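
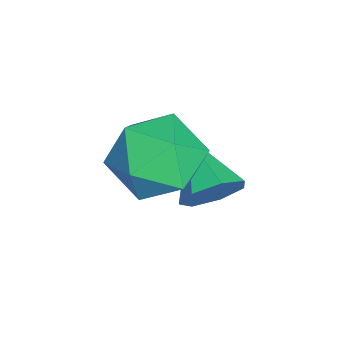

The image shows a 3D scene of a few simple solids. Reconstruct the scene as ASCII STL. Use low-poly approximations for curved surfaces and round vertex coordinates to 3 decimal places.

solid 
facet normal -0.973 0.004 0.229
outer loop
vertex 0.892 1.492 -1.7
vertex 0.98 0.564 -1.311
vertex 1.121 1.373 -0.724
endloop
endfacet
facet normal -0.705 0.665 0.246
outer loop
vertex 0.892 1.492 -1.7
vertex 1.121 1.373 -0.724
vertex 1.594 2.077 -1.272
endloop
endfacet
facet normal -0.432 0.809 -0.397
outer loop
vertex 0.892 1.492 -1.7
vertex 1.594 2.077 -1.272
vertex 1.744 1.703 -2.197
endloop
endfacet
facet normal -0.533 0.238 -0.812
outer loop
vertex 0.892 1.492 -1.7
vertex 1.744 1.703 -2.197
vertex 1.364 0.768 -2.222
endloop
endfacet
facet normal -0.868 -0.260 -0.424
outer loop
vertex 0.892 1.492 -1.7
vertex 1.364 0.768 -2.222
vertex 0.98 0.564 -1.311
endloop
endfacet
facet normal -0.171 0.674 0.719
outer loop
vertex 1.594 2.077 -1.272
vertex 1.121 1.373 -0.724
vertex 2.116 1.512 -0.618
endloop
endfacet
facet normal -0.604 -0.396 0.691
outer loop
vertex 1.121 1.373 -0.724
vertex 0.98 0.564 -1.311
vertex 1.736 0.577 -0.643
endloop
endfacet
facet normal -0.432 -0.824 -0.367
outer loop
vertex 0.98 0.564 -1.311
vertex 1.364 0.768 -2.222
vertex 1.886 0.203 -1.568
endloop
endfacet
facet normal 0.108 -0.017 -0.994
outer loop
vertex 1.364 0.768 -2.222
vertex 1.744 1.703 -2.197
vertex 2.359 0.907 -2.116
endloop
endfacet
facet normal 0.270 0.907 -0.323
outer loop
vertex 1.744 1.703 -2.197
vertex 1.594 2.077 -1.272
vertex 2.5 1.716 -1.529
endloop
endfacet
facet normal 0.533 -0.238 0.812
outer loop
vertex 2.588 0.788 -1.14
vertex 2.116 1.512 -0.618
vertex 1.736 0.577 -0.643
endloop
endfacet
facet normal 0.432 -0.809 0.397
outer loop
vertex 2.588 0.788 -1.14
vertex 1.736 0.577 -0.643
vertex 1.886 0.203 -1.568
endloop
endfacet
facet normal 0.705 -0.665 -0.246
outer loop
vertex 2.588 0.788 -1.14
vertex 1.886 0.203 -1.568
vertex 2.359 0.907 -2.116
endloop
endfacet
facet normal 0.973 -0.004 -0.229
outer loop
vertex 2.588 0.788 -1.14
vertex 2.359 0.907 -2.116
vertex 2.5 1.716 -1.529
endloop
endfacet
facet normal 0.868 0.260 0.424
outer loop
vertex 2.588 0.788 -1.14
vertex 2.5 1.716 -1.529
vertex 2.116 1.512 -0.618
endloop
endfacet
facet normal -0.108 0.017 0.994
outer loop
vertex 1.736 0.577 -0.643
vertex 2.116 1.512 -0.618
vertex 1.121 1.373 -0.724
endloop
endfacet
facet normal -0.270 -0.907 0.323
outer loop
vertex 1.886 0.203 -1.568
vertex 1.736 0.577 -0.643
vertex 0.98 0.564 -1.311
endloop
endfacet
facet normal 0.171 -0.674 -0.719
outer loop
vertex 2.359 0.907 -2.116
vertex 1.886 0.203 -1.568
vertex 1.364 0.768 -2.222
endloop
endfacet
facet normal 0.604 0.396 -0.691
outer loop
vertex 2.5 1.716 -1.529
vertex 2.359 0.907 -2.116
vertex 1.744 1.703 -2.197
endloop
endfacet
facet normal 0.432 0.824 0.367
outer loop
vertex 2.116 1.512 -0.618
vertex 2.5 1.716 -1.529
vertex 1.594 2.077 -1.272
endloop
endfacet
facet normal 0.784 0.438 -0.441
outer loop
vertex 1.523 1.757 -2.716
vertex 1.101 2.112 -3.114
vertex 1.35 2.28 -2.504
endloop
endfacet
facet normal 0.182 -0.317 0.931
outer loop
vertex 1.523 1.757 -2.716
vertex 1.35 2.28 -2.504
vertex 0.019 1.508 -2.506
endloop
endfacet
facet normal 0.783 0.438 -0.441
outer loop
vertex 1.35 2.28 -2.504
vertex 1.101 2.112 -3.114
vertex 0.989 2.676 -2.752
endloop
endfacet
facet normal -0.216 0.369 0.904
outer loop
vertex 1.35 2.28 -2.504
vertex 0.989 2.676 -2.752
vertex 0.019 1.508 -2.506
endloop
endfacet
facet normal 0.784 0.438 -0.440
outer loop
vertex 0.989 2.676 -2.752
vertex 1.101 2.112 -3.114
vertex 0.713 2.647 -3.272
endloop
endfacet
facet normal -0.691 0.643 0.331
outer loop
vertex 0.989 2.676 -2.752
vertex 0.713 2.647 -3.272
vertex 0.019 1.508 -2.506
endloop
endfacet
facet normal 0.784 0.438 -0.440
outer loop
vertex 0.713 2.647 -3.272
vertex 1.101 2.112 -3.114
vertex 0.729 2.215 -3.674
endloop
endfacet
facet normal -0.885 0.299 -0.357
outer loop
vertex 0.713 2.647 -3.272
vertex 0.729 2.215 -3.674
vertex 0.019 1.508 -2.506
endloop
endfacet
facet normal 0.784 0.438 -0.440
outer loop
vertex 0.729 2.215 -3.674
vertex 1.101 2.112 -3.114
vertex 1.025 1.705 -3.654
endloop
endfacet
facet normal -0.653 -0.404 -0.641
outer loop
vertex 0.729 2.215 -3.674
vertex 1.025 1.705 -3.654
vertex 0.019 1.508 -2.506
endloop
endfacet
facet normal 0.785 0.437 -0.440
outer loop
vertex 1.025 1.705 -3.654
vertex 1.101 2.112 -3.114
vertex 1.378 1.501 -3.227
endloop
endfacet
facet normal -0.168 -0.936 -0.308
outer loop
vertex 1.025 1.705 -3.654
vertex 1.378 1.501 -3.227
vertex 0.019 1.508 -2.506
endloop
endfacet
facet normal 0.784 0.437 -0.441
outer loop
vertex 1.378 1.501 -3.227
vertex 1.101 2.112 -3.114
vertex 1.523 1.757 -2.716
endloop
endfacet
facet normal 0.203 -0.897 0.392
outer loop
vertex 1.378 1.501 -3.227
vertex 1.523 1.757 -2.716
vertex 0.019 1.508 -2.506
endloop
endfacet

endsolid


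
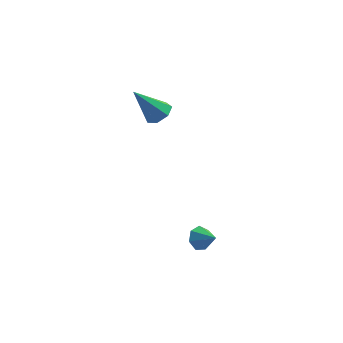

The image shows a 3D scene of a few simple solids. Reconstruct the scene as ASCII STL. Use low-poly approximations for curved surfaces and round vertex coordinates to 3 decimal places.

solid 
facet normal 0.557 0.197 -0.807
outer loop
vertex -2.122 0.631 2.717
vertex -2.725 0.51 2.271
vertex -2.494 1.16 2.589
endloop
endfacet
facet normal 0.399 0.471 0.786
outer loop
vertex -2.122 0.631 2.717
vertex -2.494 1.16 2.589
vertex -3.855 0.11 3.909
endloop
endfacet
facet normal 0.558 0.196 -0.807
outer loop
vertex -2.494 1.16 2.589
vertex -2.725 0.51 2.271
vertex -3.04 1.199 2.221
endloop
endfacet
facet normal -0.237 0.864 0.443
outer loop
vertex -2.494 1.16 2.589
vertex -3.04 1.199 2.221
vertex -3.855 0.11 3.909
endloop
endfacet
facet normal 0.557 0.196 -0.807
outer loop
vertex -3.04 1.199 2.221
vertex -2.725 0.51 2.271
vertex -3.349 0.719 1.891
endloop
endfacet
facet normal -0.828 0.560 -0.039
outer loop
vertex -3.04 1.199 2.221
vertex -3.349 0.719 1.891
vertex -3.855 0.11 3.909
endloop
endfacet
facet normal 0.557 0.196 -0.807
outer loop
vertex -3.349 0.719 1.891
vertex -2.725 0.51 2.271
vertex -3.188 0.081 1.847
endloop
endfacet
facet normal -0.930 -0.214 -0.298
outer loop
vertex -3.349 0.719 1.891
vertex -3.188 0.081 1.847
vertex -3.855 0.11 3.909
endloop
endfacet
facet normal 0.557 0.197 -0.807
outer loop
vertex -3.188 0.081 1.847
vertex -2.725 0.51 2.271
vertex -2.678 -0.234 2.122
endloop
endfacet
facet normal -0.465 -0.874 -0.138
outer loop
vertex -3.188 0.081 1.847
vertex -2.678 -0.234 2.122
vertex -3.855 0.11 3.909
endloop
endfacet
facet normal 0.556 0.197 -0.807
outer loop
vertex -2.678 -0.234 2.122
vertex -2.725 0.51 2.271
vertex -2.203 0.011 2.509
endloop
endfacet
facet normal 0.216 -0.923 0.320
outer loop
vertex -2.678 -0.234 2.122
vertex -2.203 0.011 2.509
vertex -3.855 0.11 3.909
endloop
endfacet
facet normal 0.557 0.198 -0.807
outer loop
vertex -2.203 0.011 2.509
vertex -2.725 0.51 2.271
vertex -2.122 0.631 2.717
endloop
endfacet
facet normal 0.600 -0.324 0.731
outer loop
vertex -2.203 0.011 2.509
vertex -2.122 0.631 2.717
vertex -3.855 0.11 3.909
endloop
endfacet
facet normal -0.746 0.441 -0.498
outer loop
vertex 0.362 -3.147 -3.636
vertex -0.097 -3.49 -3.252
vertex 0.188 -2.873 -3.133
endloop
endfacet
facet normal 0.890 0.453 0.061
outer loop
vertex 0.362 -3.147 -3.636
vertex 0.188 -2.873 -3.133
vertex 0.717 -3.97 -2.708
endloop
endfacet
facet normal -0.747 0.441 -0.498
outer loop
vertex 0.188 -2.873 -3.133
vertex -0.097 -3.49 -3.252
vertex -0.201 -3.064 -2.719
endloop
endfacet
facet normal 0.496 0.511 0.702
outer loop
vertex 0.188 -2.873 -3.133
vertex -0.201 -3.064 -2.719
vertex 0.717 -3.97 -2.708
endloop
endfacet
facet normal -0.746 0.441 -0.498
outer loop
vertex -0.201 -3.064 -2.719
vertex -0.097 -3.49 -3.252
vertex -0.511 -3.575 -2.707
endloop
endfacet
facet normal 0.007 0.019 1.000
outer loop
vertex -0.201 -3.064 -2.719
vertex -0.511 -3.575 -2.707
vertex 0.717 -3.97 -2.708
endloop
endfacet
facet normal -0.746 0.441 -0.498
outer loop
vertex -0.511 -3.575 -2.707
vertex -0.097 -3.49 -3.252
vertex -0.51 -4.023 -3.105
endloop
endfacet
facet normal -0.208 -0.650 0.731
outer loop
vertex -0.511 -3.575 -2.707
vertex -0.51 -4.023 -3.105
vertex 0.717 -3.97 -2.708
endloop
endfacet
facet normal -0.746 0.440 -0.500
outer loop
vertex -0.51 -4.023 -3.105
vertex -0.097 -3.49 -3.252
vertex -0.197 -4.069 -3.613
endloop
endfacet
facet normal 0.012 -0.995 0.097
outer loop
vertex -0.51 -4.023 -3.105
vertex -0.197 -4.069 -3.613
vertex 0.717 -3.97 -2.708
endloop
endfacet
facet normal -0.747 0.440 -0.499
outer loop
vertex -0.197 -4.069 -3.613
vertex -0.097 -3.49 -3.252
vertex 0.191 -3.679 -3.85
endloop
endfacet
facet normal 0.501 -0.755 -0.423
outer loop
vertex -0.197 -4.069 -3.613
vertex 0.191 -3.679 -3.85
vertex 0.717 -3.97 -2.708
endloop
endfacet
facet normal -0.746 0.441 -0.499
outer loop
vertex 0.191 -3.679 -3.85
vertex -0.097 -3.49 -3.252
vertex 0.362 -3.147 -3.636
endloop
endfacet
facet normal 0.892 -0.110 -0.439
outer loop
vertex 0.191 -3.679 -3.85
vertex 0.362 -3.147 -3.636
vertex 0.717 -3.97 -2.708
endloop
endfacet

endsolid


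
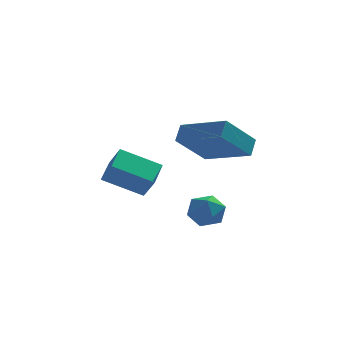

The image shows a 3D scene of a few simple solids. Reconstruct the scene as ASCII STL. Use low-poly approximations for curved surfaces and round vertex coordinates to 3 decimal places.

solid 
facet normal -0.578 -0.488 0.654
outer loop
vertex 1.444 -2.618 2.337
vertex -0.147 -1.492 1.77
vertex 1.258 -3.171 1.76
endloop
endfacet
facet normal 0.784 -0.555 0.279
outer loop
vertex 2.327 -2.268 0.55
vertex 1.444 -2.618 2.337
vertex 1.258 -3.171 1.76
endloop
endfacet
facet normal -0.578 -0.488 0.654
outer loop
vertex 1.258 -3.171 1.76
vertex -0.147 -1.492 1.77
vertex -0.333 -2.045 1.193
endloop
endfacet
facet normal -0.226 -0.674 -0.703
outer loop
vertex -0.333 -2.045 1.193
vertex 2.327 -2.268 0.55
vertex 1.258 -3.171 1.76
endloop
endfacet
facet normal 0.226 0.674 0.703
outer loop
vertex 1.444 -2.618 2.337
vertex 0.922 -0.589 0.56
vertex -0.147 -1.492 1.77
endloop
endfacet
facet normal 0.784 -0.555 0.279
outer loop
vertex 2.513 -1.715 1.127
vertex 1.444 -2.618 2.337
vertex 2.327 -2.268 0.55
endloop
endfacet
facet normal 0.226 0.674 0.703
outer loop
vertex 2.513 -1.715 1.127
vertex 0.922 -0.589 0.56
vertex 1.444 -2.618 2.337
endloop
endfacet
facet normal -0.784 0.555 -0.279
outer loop
vertex -0.147 -1.492 1.77
vertex 0.922 -0.589 0.56
vertex -0.333 -2.045 1.193
endloop
endfacet
facet normal -0.226 -0.674 -0.703
outer loop
vertex 0.736 -1.142 -0.017
vertex 2.327 -2.268 0.55
vertex -0.333 -2.045 1.193
endloop
endfacet
facet normal -0.784 0.555 -0.279
outer loop
vertex -0.333 -2.045 1.193
vertex 0.922 -0.589 0.56
vertex 0.736 -1.142 -0.017
endloop
endfacet
facet normal 0.578 0.488 -0.654
outer loop
vertex 0.736 -1.142 -0.017
vertex 2.513 -1.715 1.127
vertex 2.327 -2.268 0.55
endloop
endfacet
facet normal 0.578 0.488 -0.654
outer loop
vertex 0.922 -0.589 0.56
vertex 2.513 -1.715 1.127
vertex 0.736 -1.142 -0.017
endloop
endfacet
facet normal -0.394 0.450 -0.801
outer loop
vertex -2.84 2.638 -1.514
vertex -1.237 2.589 -2.331
vertex -3.125 1.513 -2.006
endloop
endfacet
facet normal -0.891 0.027 0.454
outer loop
vertex -2.703 1.031 -1.149
vertex -2.84 2.638 -1.514
vertex -3.125 1.513 -2.006
endloop
endfacet
facet normal -0.394 0.450 -0.801
outer loop
vertex -3.125 1.513 -2.006
vertex -1.237 2.589 -2.331
vertex -1.522 1.464 -2.823
endloop
endfacet
facet normal -0.226 -0.892 -0.390
outer loop
vertex -1.522 1.464 -2.823
vertex -2.703 1.031 -1.149
vertex -3.125 1.513 -2.006
endloop
endfacet
facet normal 0.226 0.892 0.390
outer loop
vertex -2.84 2.638 -1.514
vertex -0.815 2.107 -1.474
vertex -1.237 2.589 -2.331
endloop
endfacet
facet normal -0.891 0.027 0.454
outer loop
vertex -2.418 2.156 -0.657
vertex -2.84 2.638 -1.514
vertex -2.703 1.031 -1.149
endloop
endfacet
facet normal 0.226 0.892 0.390
outer loop
vertex -2.418 2.156 -0.657
vertex -0.815 2.107 -1.474
vertex -2.84 2.638 -1.514
endloop
endfacet
facet normal 0.891 -0.027 -0.454
outer loop
vertex -1.237 2.589 -2.331
vertex -0.815 2.107 -1.474
vertex -1.522 1.464 -2.823
endloop
endfacet
facet normal -0.226 -0.892 -0.390
outer loop
vertex -1.1 0.982 -1.966
vertex -2.703 1.031 -1.149
vertex -1.522 1.464 -2.823
endloop
endfacet
facet normal 0.891 -0.027 -0.454
outer loop
vertex -1.522 1.464 -2.823
vertex -0.815 2.107 -1.474
vertex -1.1 0.982 -1.966
endloop
endfacet
facet normal 0.394 -0.450 0.801
outer loop
vertex -1.1 0.982 -1.966
vertex -2.418 2.156 -0.657
vertex -2.703 1.031 -1.149
endloop
endfacet
facet normal 0.394 -0.450 0.801
outer loop
vertex -0.815 2.107 -1.474
vertex -2.418 2.156 -0.657
vertex -1.1 0.982 -1.966
endloop
endfacet
facet normal -0.792 0.592 0.150
outer loop
vertex 0.593 0.879 -3.06
vertex 0.101 0.299 -3.367
vertex 0.264 0.314 -2.564
endloop
endfacet
facet normal -0.283 0.720 0.633
outer loop
vertex 0.593 0.879 -3.06
vertex 0.264 0.314 -2.564
vertex 1.048 0.538 -2.469
endloop
endfacet
facet normal 0.312 0.907 0.283
outer loop
vertex 0.593 0.879 -3.06
vertex 1.048 0.538 -2.469
vertex 1.368 0.66 -3.214
endloop
endfacet
facet normal 0.170 0.893 -0.416
outer loop
vertex 0.593 0.879 -3.06
vertex 1.368 0.66 -3.214
vertex 0.783 0.513 -3.769
endloop
endfacet
facet normal -0.513 0.699 -0.498
outer loop
vertex 0.593 0.879 -3.06
vertex 0.783 0.513 -3.769
vertex 0.101 0.299 -3.367
endloop
endfacet
facet normal -0.151 0.112 0.982
outer loop
vertex 1.048 0.538 -2.469
vertex 0.264 0.314 -2.564
vertex 0.837 -0.253 -2.411
endloop
endfacet
facet normal -0.975 -0.096 0.200
outer loop
vertex 0.264 0.314 -2.564
vertex 0.101 0.299 -3.367
vertex 0.252 -0.4 -2.966
endloop
endfacet
facet normal -0.524 0.078 -0.848
outer loop
vertex 0.101 0.299 -3.367
vertex 0.783 0.513 -3.769
vertex 0.572 -0.278 -3.711
endloop
endfacet
facet normal 0.579 0.393 -0.714
outer loop
vertex 0.783 0.513 -3.769
vertex 1.368 0.66 -3.214
vertex 1.356 -0.054 -3.616
endloop
endfacet
facet normal 0.810 0.413 0.416
outer loop
vertex 1.368 0.66 -3.214
vertex 1.048 0.538 -2.469
vertex 1.519 -0.039 -2.813
endloop
endfacet
facet normal -0.170 -0.893 0.416
outer loop
vertex 1.027 -0.619 -3.12
vertex 0.837 -0.253 -2.411
vertex 0.252 -0.4 -2.966
endloop
endfacet
facet normal -0.312 -0.907 -0.283
outer loop
vertex 1.027 -0.619 -3.12
vertex 0.252 -0.4 -2.966
vertex 0.572 -0.278 -3.711
endloop
endfacet
facet normal 0.283 -0.720 -0.633
outer loop
vertex 1.027 -0.619 -3.12
vertex 0.572 -0.278 -3.711
vertex 1.356 -0.054 -3.616
endloop
endfacet
facet normal 0.792 -0.592 -0.150
outer loop
vertex 1.027 -0.619 -3.12
vertex 1.356 -0.054 -3.616
vertex 1.519 -0.039 -2.813
endloop
endfacet
facet normal 0.513 -0.699 0.498
outer loop
vertex 1.027 -0.619 -3.12
vertex 1.519 -0.039 -2.813
vertex 0.837 -0.253 -2.411
endloop
endfacet
facet normal -0.579 -0.393 0.714
outer loop
vertex 0.252 -0.4 -2.966
vertex 0.837 -0.253 -2.411
vertex 0.264 0.314 -2.564
endloop
endfacet
facet normal -0.810 -0.413 -0.416
outer loop
vertex 0.572 -0.278 -3.711
vertex 0.252 -0.4 -2.966
vertex 0.101 0.299 -3.367
endloop
endfacet
facet normal 0.151 -0.112 -0.982
outer loop
vertex 1.356 -0.054 -3.616
vertex 0.572 -0.278 -3.711
vertex 0.783 0.513 -3.769
endloop
endfacet
facet normal 0.975 0.096 -0.200
outer loop
vertex 1.519 -0.039 -2.813
vertex 1.356 -0.054 -3.616
vertex 1.368 0.66 -3.214
endloop
endfacet
facet normal 0.524 -0.078 0.848
outer loop
vertex 0.837 -0.253 -2.411
vertex 1.519 -0.039 -2.813
vertex 1.048 0.538 -2.469
endloop
endfacet

endsolid


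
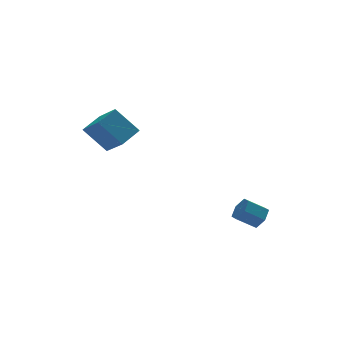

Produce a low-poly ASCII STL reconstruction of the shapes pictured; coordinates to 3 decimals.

solid 
facet normal 0.798 -0.225 -0.559
outer loop
vertex 4.274 -0.907 -3.287
vertex 3.907 -0.652 -3.914
vertex 4.336 -0.169 -3.495
endloop
endfacet
facet normal 0.596 0.171 0.785
outer loop
vertex 4.274 -0.907 -3.287
vertex 4.336 -0.169 -3.495
vertex 3.259 -0.623 -2.578
endloop
endfacet
facet normal 0.596 0.172 0.785
outer loop
vertex 3.259 -0.623 -2.578
vertex 4.336 -0.169 -3.495
vertex 3.321 0.116 -2.787
endloop
endfacet
facet normal -0.799 0.225 0.557
outer loop
vertex 3.259 -0.623 -2.578
vertex 3.321 0.116 -2.787
vertex 2.893 -0.368 -3.206
endloop
endfacet
facet normal 0.799 -0.225 -0.558
outer loop
vertex 4.336 -0.169 -3.495
vertex 3.907 -0.652 -3.914
vertex 3.969 0.086 -4.123
endloop
endfacet
facet normal 0.367 0.917 0.158
outer loop
vertex 4.336 -0.169 -3.495
vertex 3.969 0.086 -4.123
vertex 3.321 0.116 -2.787
endloop
endfacet
facet normal 0.367 0.917 0.158
outer loop
vertex 3.321 0.116 -2.787
vertex 3.969 0.086 -4.123
vertex 2.954 0.371 -3.414
endloop
endfacet
facet normal -0.799 0.223 0.558
outer loop
vertex 3.321 0.116 -2.787
vertex 2.954 0.371 -3.414
vertex 2.893 -0.368 -3.206
endloop
endfacet
facet normal 0.799 -0.225 -0.557
outer loop
vertex 3.969 0.086 -4.123
vertex 3.907 -0.652 -3.914
vertex 3.541 -0.397 -4.542
endloop
endfacet
facet normal -0.228 0.745 -0.626
outer loop
vertex 3.969 0.086 -4.123
vertex 3.541 -0.397 -4.542
vertex 2.954 0.371 -3.414
endloop
endfacet
facet normal -0.229 0.745 -0.626
outer loop
vertex 2.954 0.371 -3.414
vertex 3.541 -0.397 -4.542
vertex 2.526 -0.113 -3.833
endloop
endfacet
facet normal -0.799 0.223 0.558
outer loop
vertex 2.954 0.371 -3.414
vertex 2.526 -0.113 -3.833
vertex 2.893 -0.368 -3.206
endloop
endfacet
facet normal 0.799 -0.225 -0.557
outer loop
vertex 3.541 -0.397 -4.542
vertex 3.907 -0.652 -3.914
vertex 3.479 -1.136 -4.333
endloop
endfacet
facet normal -0.596 -0.172 -0.784
outer loop
vertex 3.541 -0.397 -4.542
vertex 3.479 -1.136 -4.333
vertex 2.526 -0.113 -3.833
endloop
endfacet
facet normal -0.596 -0.171 -0.785
outer loop
vertex 2.526 -0.113 -3.833
vertex 3.479 -1.136 -4.333
vertex 2.464 -0.851 -3.625
endloop
endfacet
facet normal -0.798 0.225 0.559
outer loop
vertex 2.526 -0.113 -3.833
vertex 2.464 -0.851 -3.625
vertex 2.893 -0.368 -3.206
endloop
endfacet
facet normal 0.799 -0.223 -0.558
outer loop
vertex 3.479 -1.136 -4.333
vertex 3.907 -0.652 -3.914
vertex 3.846 -1.391 -3.706
endloop
endfacet
facet normal -0.367 -0.917 -0.158
outer loop
vertex 3.479 -1.136 -4.333
vertex 3.846 -1.391 -3.706
vertex 2.464 -0.851 -3.625
endloop
endfacet
facet normal -0.367 -0.917 -0.157
outer loop
vertex 2.464 -0.851 -3.625
vertex 3.846 -1.391 -3.706
vertex 2.831 -1.106 -2.997
endloop
endfacet
facet normal -0.799 0.225 0.558
outer loop
vertex 2.464 -0.851 -3.625
vertex 2.831 -1.106 -2.997
vertex 2.893 -0.368 -3.206
endloop
endfacet
facet normal 0.799 -0.223 -0.558
outer loop
vertex 3.846 -1.391 -3.706
vertex 3.907 -0.652 -3.914
vertex 4.274 -0.907 -3.287
endloop
endfacet
facet normal 0.229 -0.745 0.627
outer loop
vertex 3.846 -1.391 -3.706
vertex 4.274 -0.907 -3.287
vertex 2.831 -1.106 -2.997
endloop
endfacet
facet normal 0.229 -0.746 0.626
outer loop
vertex 2.831 -1.106 -2.997
vertex 4.274 -0.907 -3.287
vertex 3.259 -0.623 -2.578
endloop
endfacet
facet normal -0.799 0.225 0.557
outer loop
vertex 2.831 -1.106 -2.997
vertex 3.259 -0.623 -2.578
vertex 2.893 -0.368 -3.206
endloop
endfacet
facet normal -0.819 -0.448 -0.359
outer loop
vertex -3.97 1.995 3.202
vertex -4.304 3.504 2.079
vertex -2.942 1.209 1.838
endloop
endfacet
facet normal 0.175 -0.790 0.587
outer loop
vertex -1.796 1.836 2.341
vertex -3.97 1.995 3.202
vertex -2.942 1.209 1.838
endloop
endfacet
facet normal -0.819 -0.448 -0.359
outer loop
vertex -2.942 1.209 1.838
vertex -4.304 3.504 2.079
vertex -3.276 2.717 0.716
endloop
endfacet
facet normal 0.547 -0.418 -0.725
outer loop
vertex -3.276 2.717 0.716
vertex -1.796 1.836 2.341
vertex -2.942 1.209 1.838
endloop
endfacet
facet normal -0.547 0.418 0.725
outer loop
vertex -3.97 1.995 3.202
vertex -3.158 4.131 2.582
vertex -4.304 3.504 2.079
endloop
endfacet
facet normal 0.175 -0.790 0.588
outer loop
vertex -2.824 2.623 3.704
vertex -3.97 1.995 3.202
vertex -1.796 1.836 2.341
endloop
endfacet
facet normal -0.547 0.418 0.725
outer loop
vertex -2.824 2.623 3.704
vertex -3.158 4.131 2.582
vertex -3.97 1.995 3.202
endloop
endfacet
facet normal -0.174 0.790 -0.588
outer loop
vertex -4.304 3.504 2.079
vertex -3.158 4.131 2.582
vertex -3.276 2.717 0.716
endloop
endfacet
facet normal 0.547 -0.419 -0.725
outer loop
vertex -2.13 3.345 1.218
vertex -1.796 1.836 2.341
vertex -3.276 2.717 0.716
endloop
endfacet
facet normal -0.176 0.790 -0.588
outer loop
vertex -3.276 2.717 0.716
vertex -3.158 4.131 2.582
vertex -2.13 3.345 1.218
endloop
endfacet
facet normal 0.819 0.448 0.359
outer loop
vertex -2.13 3.345 1.218
vertex -2.824 2.623 3.704
vertex -1.796 1.836 2.341
endloop
endfacet
facet normal 0.819 0.448 0.359
outer loop
vertex -3.158 4.131 2.582
vertex -2.824 2.623 3.704
vertex -2.13 3.345 1.218
endloop
endfacet

endsolid


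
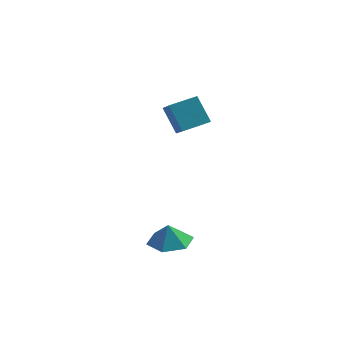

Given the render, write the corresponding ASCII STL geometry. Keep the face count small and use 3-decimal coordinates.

solid 
facet normal -0.487 0.346 0.802
outer loop
vertex -0.406 0.677 3.578
vertex 0.738 1.522 3.909
vertex -0.992 1.8 2.738
endloop
endfacet
facet normal -0.783 -0.579 -0.227
outer loop
vertex -0.198 1.238 1.431
vertex -0.406 0.677 3.578
vertex -0.992 1.8 2.738
endloop
endfacet
facet normal -0.488 0.344 0.802
outer loop
vertex -0.992 1.8 2.738
vertex 0.738 1.522 3.909
vertex 0.151 2.645 3.07
endloop
endfacet
facet normal -0.386 0.739 -0.552
outer loop
vertex 0.151 2.645 3.07
vertex -0.198 1.238 1.431
vertex -0.992 1.8 2.738
endloop
endfacet
facet normal 0.386 -0.739 0.552
outer loop
vertex -0.406 0.677 3.578
vertex 1.532 0.96 2.602
vertex 0.738 1.522 3.909
endloop
endfacet
facet normal -0.783 -0.579 -0.227
outer loop
vertex 0.389 0.115 2.27
vertex -0.406 0.677 3.578
vertex -0.198 1.238 1.431
endloop
endfacet
facet normal 0.386 -0.739 0.552
outer loop
vertex 0.389 0.115 2.27
vertex 1.532 0.96 2.602
vertex -0.406 0.677 3.578
endloop
endfacet
facet normal 0.783 0.579 0.227
outer loop
vertex 0.738 1.522 3.909
vertex 1.532 0.96 2.602
vertex 0.151 2.645 3.07
endloop
endfacet
facet normal -0.386 0.739 -0.552
outer loop
vertex 0.946 2.083 1.762
vertex -0.198 1.238 1.431
vertex 0.151 2.645 3.07
endloop
endfacet
facet normal 0.783 0.579 0.227
outer loop
vertex 0.151 2.645 3.07
vertex 1.532 0.96 2.602
vertex 0.946 2.083 1.762
endloop
endfacet
facet normal 0.487 -0.345 -0.802
outer loop
vertex 0.946 2.083 1.762
vertex 0.389 0.115 2.27
vertex -0.198 1.238 1.431
endloop
endfacet
facet normal 0.488 -0.345 -0.802
outer loop
vertex 1.532 0.96 2.602
vertex 0.389 0.115 2.27
vertex 0.946 2.083 1.762
endloop
endfacet
facet normal 0.069 0.057 -0.996
outer loop
vertex 1.708 -4.597 -2.557
vertex 0.817 -3.97 -2.583
vertex 1.802 -3.513 -2.489
endloop
endfacet
facet normal 0.700 -0.105 0.707
outer loop
vertex 1.708 -4.597 -2.557
vertex 1.802 -3.513 -2.489
vertex 0.743 -4.03 -1.517
endloop
endfacet
facet normal 0.069 0.057 -0.996
outer loop
vertex 1.802 -3.513 -2.489
vertex 0.817 -3.97 -2.583
vertex 0.911 -2.886 -2.515
endloop
endfacet
facet normal 0.383 0.575 0.723
outer loop
vertex 1.802 -3.513 -2.489
vertex 0.911 -2.886 -2.515
vertex 0.743 -4.03 -1.517
endloop
endfacet
facet normal 0.069 0.057 -0.996
outer loop
vertex 0.911 -2.886 -2.515
vertex 0.817 -3.97 -2.583
vertex -0.074 -3.343 -2.609
endloop
endfacet
facet normal -0.362 0.642 0.675
outer loop
vertex 0.911 -2.886 -2.515
vertex -0.074 -3.343 -2.609
vertex 0.743 -4.03 -1.517
endloop
endfacet
facet normal 0.069 0.057 -0.996
outer loop
vertex -0.074 -3.343 -2.609
vertex 0.817 -3.97 -2.583
vertex -0.168 -4.427 -2.677
endloop
endfacet
facet normal -0.791 0.030 0.611
outer loop
vertex -0.074 -3.343 -2.609
vertex -0.168 -4.427 -2.677
vertex 0.743 -4.03 -1.517
endloop
endfacet
facet normal 0.069 0.057 -0.996
outer loop
vertex -0.168 -4.427 -2.677
vertex 0.817 -3.97 -2.583
vertex 0.723 -5.054 -2.651
endloop
endfacet
facet normal -0.474 -0.649 0.595
outer loop
vertex -0.168 -4.427 -2.677
vertex 0.723 -5.054 -2.651
vertex 0.743 -4.03 -1.517
endloop
endfacet
facet normal 0.069 0.057 -0.996
outer loop
vertex 0.723 -5.054 -2.651
vertex 0.817 -3.97 -2.583
vertex 1.708 -4.597 -2.557
endloop
endfacet
facet normal 0.271 -0.717 0.642
outer loop
vertex 0.723 -5.054 -2.651
vertex 1.708 -4.597 -2.557
vertex 0.743 -4.03 -1.517
endloop
endfacet

endsolid


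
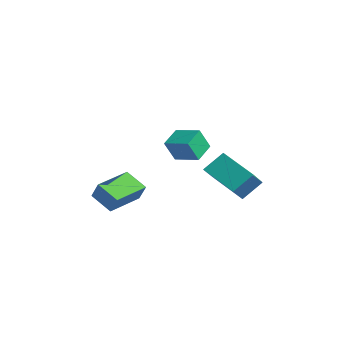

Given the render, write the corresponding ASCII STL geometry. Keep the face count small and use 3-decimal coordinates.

solid 
facet normal -0.829 -0.295 0.476
outer loop
vertex -3.407 -3.832 -1.72
vertex -4.02 -1.861 -1.567
vertex -3.953 -3.924 -2.728
endloop
endfacet
facet normal 0.297 -0.952 -0.074
outer loop
vertex -2.76 -3.499 -3.413
vertex -3.407 -3.832 -1.72
vertex -3.953 -3.924 -2.728
endloop
endfacet
facet normal -0.828 -0.295 0.476
outer loop
vertex -3.953 -3.924 -2.728
vertex -4.02 -1.861 -1.567
vertex -4.567 -1.953 -2.575
endloop
endfacet
facet normal -0.475 -0.080 -0.876
outer loop
vertex -4.567 -1.953 -2.575
vertex -2.76 -3.499 -3.413
vertex -3.953 -3.924 -2.728
endloop
endfacet
facet normal 0.475 0.080 0.876
outer loop
vertex -3.407 -3.832 -1.72
vertex -2.827 -1.436 -2.252
vertex -4.02 -1.861 -1.567
endloop
endfacet
facet normal 0.296 -0.952 -0.074
outer loop
vertex -2.213 -3.407 -2.405
vertex -3.407 -3.832 -1.72
vertex -2.76 -3.499 -3.413
endloop
endfacet
facet normal 0.475 0.080 0.877
outer loop
vertex -2.213 -3.407 -2.405
vertex -2.827 -1.436 -2.252
vertex -3.407 -3.832 -1.72
endloop
endfacet
facet normal -0.297 0.952 0.074
outer loop
vertex -4.02 -1.861 -1.567
vertex -2.827 -1.436 -2.252
vertex -4.567 -1.953 -2.575
endloop
endfacet
facet normal -0.475 -0.080 -0.877
outer loop
vertex -3.373 -1.528 -3.26
vertex -2.76 -3.499 -3.413
vertex -4.567 -1.953 -2.575
endloop
endfacet
facet normal -0.297 0.952 0.074
outer loop
vertex -4.567 -1.953 -2.575
vertex -2.827 -1.436 -2.252
vertex -3.373 -1.528 -3.26
endloop
endfacet
facet normal 0.828 0.295 -0.476
outer loop
vertex -3.373 -1.528 -3.26
vertex -2.213 -3.407 -2.405
vertex -2.76 -3.499 -3.413
endloop
endfacet
facet normal 0.829 0.295 -0.476
outer loop
vertex -2.827 -1.436 -2.252
vertex -2.213 -3.407 -2.405
vertex -3.373 -1.528 -3.26
endloop
endfacet
facet normal -0.880 -0.409 -0.240
outer loop
vertex 1.31 -2.731 2.804
vertex 0.739 -1.758 3.241
vertex 1.369 -2.175 1.642
endloop
endfacet
facet normal 0.473 -0.804 -0.361
outer loop
vertex 2.601 -1.602 1.979
vertex 1.31 -2.731 2.804
vertex 1.369 -2.175 1.642
endloop
endfacet
facet normal -0.880 -0.409 -0.240
outer loop
vertex 1.369 -2.175 1.642
vertex 0.739 -1.758 3.241
vertex 0.798 -1.202 2.079
endloop
endfacet
facet normal 0.046 0.431 -0.901
outer loop
vertex 0.798 -1.202 2.079
vertex 2.601 -1.602 1.979
vertex 1.369 -2.175 1.642
endloop
endfacet
facet normal -0.046 -0.431 0.901
outer loop
vertex 1.31 -2.731 2.804
vertex 1.971 -1.185 3.578
vertex 0.739 -1.758 3.241
endloop
endfacet
facet normal 0.473 -0.804 -0.361
outer loop
vertex 2.542 -2.158 3.141
vertex 1.31 -2.731 2.804
vertex 2.601 -1.602 1.979
endloop
endfacet
facet normal -0.046 -0.431 0.901
outer loop
vertex 2.542 -2.158 3.141
vertex 1.971 -1.185 3.578
vertex 1.31 -2.731 2.804
endloop
endfacet
facet normal -0.473 0.804 0.361
outer loop
vertex 0.739 -1.758 3.241
vertex 1.971 -1.185 3.578
vertex 0.798 -1.202 2.079
endloop
endfacet
facet normal 0.046 0.431 -0.901
outer loop
vertex 2.03 -0.629 2.416
vertex 2.601 -1.602 1.979
vertex 0.798 -1.202 2.079
endloop
endfacet
facet normal -0.473 0.804 0.361
outer loop
vertex 0.798 -1.202 2.079
vertex 1.971 -1.185 3.578
vertex 2.03 -0.629 2.416
endloop
endfacet
facet normal 0.880 0.409 0.240
outer loop
vertex 2.03 -0.629 2.416
vertex 2.542 -2.158 3.141
vertex 2.601 -1.602 1.979
endloop
endfacet
facet normal 0.880 0.409 0.240
outer loop
vertex 1.971 -1.185 3.578
vertex 2.542 -2.158 3.141
vertex 2.03 -0.629 2.416
endloop
endfacet
facet normal -0.887 -0.251 0.387
outer loop
vertex 1.745 0.278 1.642
vertex 0.979 1.291 0.543
vertex 1.649 -0.782 0.733
endloop
endfacet
facet normal 0.456 -0.603 0.655
outer loop
vertex 3.521 -0.251 -0.083
vertex 1.745 0.278 1.642
vertex 1.649 -0.782 0.733
endloop
endfacet
facet normal -0.887 -0.251 0.386
outer loop
vertex 1.649 -0.782 0.733
vertex 0.979 1.291 0.543
vertex 0.883 0.232 -0.367
endloop
endfacet
facet normal -0.069 -0.757 -0.650
outer loop
vertex 0.883 0.232 -0.367
vertex 3.521 -0.251 -0.083
vertex 1.649 -0.782 0.733
endloop
endfacet
facet normal 0.069 0.757 0.650
outer loop
vertex 1.745 0.278 1.642
vertex 2.851 1.822 -0.273
vertex 0.979 1.291 0.543
endloop
endfacet
facet normal 0.456 -0.604 0.654
outer loop
vertex 3.617 0.808 0.827
vertex 1.745 0.278 1.642
vertex 3.521 -0.251 -0.083
endloop
endfacet
facet normal 0.069 0.757 0.650
outer loop
vertex 3.617 0.808 0.827
vertex 2.851 1.822 -0.273
vertex 1.745 0.278 1.642
endloop
endfacet
facet normal -0.456 0.603 -0.654
outer loop
vertex 0.979 1.291 0.543
vertex 2.851 1.822 -0.273
vertex 0.883 0.232 -0.367
endloop
endfacet
facet normal -0.069 -0.757 -0.650
outer loop
vertex 2.755 0.762 -1.182
vertex 3.521 -0.251 -0.083
vertex 0.883 0.232 -0.367
endloop
endfacet
facet normal -0.456 0.603 -0.655
outer loop
vertex 0.883 0.232 -0.367
vertex 2.851 1.822 -0.273
vertex 2.755 0.762 -1.182
endloop
endfacet
facet normal 0.887 0.252 -0.386
outer loop
vertex 2.755 0.762 -1.182
vertex 3.617 0.808 0.827
vertex 3.521 -0.251 -0.083
endloop
endfacet
facet normal 0.887 0.251 -0.387
outer loop
vertex 2.851 1.822 -0.273
vertex 3.617 0.808 0.827
vertex 2.755 0.762 -1.182
endloop
endfacet

endsolid


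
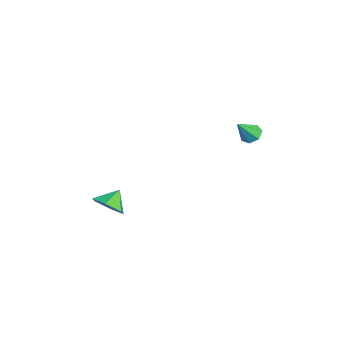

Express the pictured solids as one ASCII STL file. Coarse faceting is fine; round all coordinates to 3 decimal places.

solid 
facet normal 0.467 -0.608 -0.641
outer loop
vertex -0.978 -3.756 -2.598
vertex -1.537 -3.536 -3.214
vertex -0.811 -3.087 -3.111
endloop
endfacet
facet normal 0.429 0.480 0.765
outer loop
vertex -0.978 -3.756 -2.598
vertex -0.811 -3.087 -3.111
vertex -2.023 -2.904 -2.546
endloop
endfacet
facet normal 0.467 -0.608 -0.641
outer loop
vertex -0.811 -3.087 -3.111
vertex -1.537 -3.536 -3.214
vertex -1.37 -2.867 -3.727
endloop
endfacet
facet normal 0.215 0.965 0.149
outer loop
vertex -0.811 -3.087 -3.111
vertex -1.37 -2.867 -3.727
vertex -2.023 -2.904 -2.546
endloop
endfacet
facet normal 0.467 -0.609 -0.642
outer loop
vertex -1.37 -2.867 -3.727
vertex -1.537 -3.536 -3.214
vertex -2.096 -3.316 -3.829
endloop
endfacet
facet normal -0.486 0.840 -0.242
outer loop
vertex -1.37 -2.867 -3.727
vertex -2.096 -3.316 -3.829
vertex -2.023 -2.904 -2.546
endloop
endfacet
facet normal 0.467 -0.608 -0.642
outer loop
vertex -2.096 -3.316 -3.829
vertex -1.537 -3.536 -3.214
vertex -2.263 -3.986 -3.316
endloop
endfacet
facet normal -0.973 0.229 -0.018
outer loop
vertex -2.096 -3.316 -3.829
vertex -2.263 -3.986 -3.316
vertex -2.023 -2.904 -2.546
endloop
endfacet
facet normal 0.467 -0.609 -0.641
outer loop
vertex -2.263 -3.986 -3.316
vertex -1.537 -3.536 -3.214
vertex -1.704 -4.206 -2.7
endloop
endfacet
facet normal -0.760 -0.257 0.598
outer loop
vertex -2.263 -3.986 -3.316
vertex -1.704 -4.206 -2.7
vertex -2.023 -2.904 -2.546
endloop
endfacet
facet normal 0.467 -0.609 -0.641
outer loop
vertex -1.704 -4.206 -2.7
vertex -1.537 -3.536 -3.214
vertex -0.978 -3.756 -2.598
endloop
endfacet
facet normal -0.058 -0.131 0.990
outer loop
vertex -1.704 -4.206 -2.7
vertex -0.978 -3.756 -2.598
vertex -2.023 -2.904 -2.546
endloop
endfacet
facet normal -0.258 0.585 -0.769
outer loop
vertex -0.261 2.585 0.902
vertex -0.703 2.77 1.191
vertex -0.184 2.979 1.176
endloop
endfacet
facet normal 0.981 -0.195 0.004
outer loop
vertex -0.261 2.585 0.902
vertex -0.184 2.979 1.176
vertex -0.377 2.03 2.169
endloop
endfacet
facet normal -0.257 0.582 -0.772
outer loop
vertex -0.184 2.979 1.176
vertex -0.703 2.77 1.191
vertex -0.498 3.217 1.46
endloop
endfacet
facet normal 0.762 0.387 0.518
outer loop
vertex -0.184 2.979 1.176
vertex -0.498 3.217 1.46
vertex -0.377 2.03 2.169
endloop
endfacet
facet normal -0.258 0.582 -0.771
outer loop
vertex -0.498 3.217 1.46
vertex -0.703 2.77 1.191
vertex -0.967 3.118 1.542
endloop
endfacet
facet normal 0.041 0.515 0.856
outer loop
vertex -0.498 3.217 1.46
vertex -0.967 3.118 1.542
vertex -0.377 2.03 2.169
endloop
endfacet
facet normal -0.256 0.584 -0.771
outer loop
vertex -0.967 3.118 1.542
vertex -0.703 2.77 1.191
vertex -1.237 2.758 1.359
endloop
endfacet
facet normal -0.640 0.092 0.763
outer loop
vertex -0.967 3.118 1.542
vertex -1.237 2.758 1.359
vertex -0.377 2.03 2.169
endloop
endfacet
facet normal -0.256 0.583 -0.771
outer loop
vertex -1.237 2.758 1.359
vertex -0.703 2.77 1.191
vertex -1.105 2.407 1.05
endloop
endfacet
facet normal -0.767 -0.561 0.310
outer loop
vertex -1.237 2.758 1.359
vertex -1.105 2.407 1.05
vertex -0.377 2.03 2.169
endloop
endfacet
facet normal -0.258 0.584 -0.769
outer loop
vertex -1.105 2.407 1.05
vertex -0.703 2.77 1.191
vertex -0.671 2.33 0.846
endloop
endfacet
facet normal -0.246 -0.956 -0.162
outer loop
vertex -1.105 2.407 1.05
vertex -0.671 2.33 0.846
vertex -0.377 2.03 2.169
endloop
endfacet
facet normal -0.258 0.584 -0.769
outer loop
vertex -0.671 2.33 0.846
vertex -0.703 2.77 1.191
vertex -0.261 2.585 0.902
endloop
endfacet
facet normal 0.533 -0.792 -0.298
outer loop
vertex -0.671 2.33 0.846
vertex -0.261 2.585 0.902
vertex -0.377 2.03 2.169
endloop
endfacet

endsolid


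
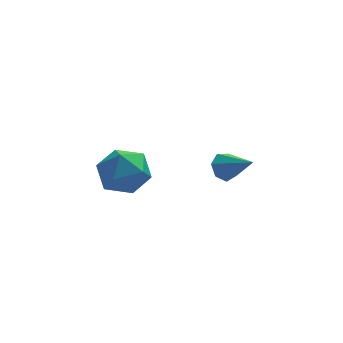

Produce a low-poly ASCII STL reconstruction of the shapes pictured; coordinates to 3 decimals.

solid 
facet normal -0.565 0.610 -0.556
outer loop
vertex 2.427 3.221 -4.105
vertex 1.801 2.781 -3.952
vertex 2.073 3.395 -3.555
endloop
endfacet
facet normal 0.798 0.483 0.361
outer loop
vertex 2.427 3.221 -4.105
vertex 2.073 3.395 -3.555
vertex 2.839 1.659 -2.928
endloop
endfacet
facet normal -0.564 0.610 -0.557
outer loop
vertex 2.073 3.395 -3.555
vertex 1.801 2.781 -3.952
vertex 1.514 3.107 -3.304
endloop
endfacet
facet normal 0.191 0.407 0.893
outer loop
vertex 2.073 3.395 -3.555
vertex 1.514 3.107 -3.304
vertex 2.839 1.659 -2.928
endloop
endfacet
facet normal -0.564 0.610 -0.557
outer loop
vertex 1.514 3.107 -3.304
vertex 1.801 2.781 -3.952
vertex 1.171 2.574 -3.541
endloop
endfacet
facet normal -0.408 -0.139 0.902
outer loop
vertex 1.514 3.107 -3.304
vertex 1.171 2.574 -3.541
vertex 2.839 1.659 -2.928
endloop
endfacet
facet normal -0.564 0.610 -0.557
outer loop
vertex 1.171 2.574 -3.541
vertex 1.801 2.781 -3.952
vertex 1.303 2.197 -4.088
endloop
endfacet
facet normal -0.548 -0.745 0.381
outer loop
vertex 1.171 2.574 -3.541
vertex 1.303 2.197 -4.088
vertex 2.839 1.659 -2.928
endloop
endfacet
facet normal -0.564 0.610 -0.557
outer loop
vertex 1.303 2.197 -4.088
vertex 1.801 2.781 -3.952
vertex 1.81 2.26 -4.532
endloop
endfacet
facet normal -0.124 -0.953 -0.277
outer loop
vertex 1.303 2.197 -4.088
vertex 1.81 2.26 -4.532
vertex 2.839 1.659 -2.928
endloop
endfacet
facet normal -0.564 0.610 -0.557
outer loop
vertex 1.81 2.26 -4.532
vertex 1.801 2.781 -3.952
vertex 2.31 2.715 -4.54
endloop
endfacet
facet normal 0.544 -0.608 -0.577
outer loop
vertex 1.81 2.26 -4.532
vertex 2.31 2.715 -4.54
vertex 2.839 1.659 -2.928
endloop
endfacet
facet normal -0.564 0.609 -0.557
outer loop
vertex 2.31 2.715 -4.54
vertex 1.801 2.781 -3.952
vertex 2.427 3.221 -4.105
endloop
endfacet
facet normal 0.956 0.031 -0.293
outer loop
vertex 2.31 2.715 -4.54
vertex 2.427 3.221 -4.105
vertex 2.839 1.659 -2.928
endloop
endfacet
facet normal -0.535 0.311 0.786
outer loop
vertex -4.155 -1.424 -0.167
vertex -3.207 -1.696 0.586
vertex -3.294 -0.566 0.08
endloop
endfacet
facet normal -0.720 0.666 0.195
outer loop
vertex -4.155 -1.424 -0.167
vertex -3.294 -0.566 0.08
vertex -3.726 -0.695 -1.075
endloop
endfacet
facet normal -0.938 0.190 -0.290
outer loop
vertex -4.155 -1.424 -0.167
vertex -3.726 -0.695 -1.075
vertex -3.907 -1.905 -1.284
endloop
endfacet
facet normal -0.888 -0.460 0.001
outer loop
vertex -4.155 -1.424 -0.167
vertex -3.907 -1.905 -1.284
vertex -3.586 -2.523 -0.257
endloop
endfacet
facet normal -0.639 -0.385 0.665
outer loop
vertex -4.155 -1.424 -0.167
vertex -3.586 -2.523 -0.257
vertex -3.207 -1.696 0.586
endloop
endfacet
facet normal -0.136 0.989 -0.060
outer loop
vertex -3.726 -0.695 -1.075
vertex -3.294 -0.566 0.08
vertex -2.514 -0.517 -0.883
endloop
endfacet
facet normal 0.162 0.414 0.896
outer loop
vertex -3.294 -0.566 0.08
vertex -3.207 -1.696 0.586
vertex -2.193 -1.135 0.144
endloop
endfacet
facet normal -0.007 -0.712 0.702
outer loop
vertex -3.207 -1.696 0.586
vertex -3.586 -2.523 -0.257
vertex -2.374 -2.345 -0.065
endloop
endfacet
facet normal -0.409 -0.833 -0.373
outer loop
vertex -3.586 -2.523 -0.257
vertex -3.907 -1.905 -1.284
vertex -2.806 -2.474 -1.22
endloop
endfacet
facet normal -0.489 0.219 -0.844
outer loop
vertex -3.907 -1.905 -1.284
vertex -3.726 -0.695 -1.075
vertex -2.893 -1.344 -1.726
endloop
endfacet
facet normal 0.888 0.460 -0.001
outer loop
vertex -1.945 -1.616 -0.973
vertex -2.514 -0.517 -0.883
vertex -2.193 -1.135 0.144
endloop
endfacet
facet normal 0.938 -0.190 0.290
outer loop
vertex -1.945 -1.616 -0.973
vertex -2.193 -1.135 0.144
vertex -2.374 -2.345 -0.065
endloop
endfacet
facet normal 0.720 -0.666 -0.195
outer loop
vertex -1.945 -1.616 -0.973
vertex -2.374 -2.345 -0.065
vertex -2.806 -2.474 -1.22
endloop
endfacet
facet normal 0.535 -0.311 -0.786
outer loop
vertex -1.945 -1.616 -0.973
vertex -2.806 -2.474 -1.22
vertex -2.893 -1.344 -1.726
endloop
endfacet
facet normal 0.639 0.385 -0.665
outer loop
vertex -1.945 -1.616 -0.973
vertex -2.893 -1.344 -1.726
vertex -2.514 -0.517 -0.883
endloop
endfacet
facet normal 0.409 0.833 0.373
outer loop
vertex -2.193 -1.135 0.144
vertex -2.514 -0.517 -0.883
vertex -3.294 -0.566 0.08
endloop
endfacet
facet normal 0.489 -0.219 0.844
outer loop
vertex -2.374 -2.345 -0.065
vertex -2.193 -1.135 0.144
vertex -3.207 -1.696 0.586
endloop
endfacet
facet normal 0.136 -0.989 0.060
outer loop
vertex -2.806 -2.474 -1.22
vertex -2.374 -2.345 -0.065
vertex -3.586 -2.523 -0.257
endloop
endfacet
facet normal -0.162 -0.414 -0.896
outer loop
vertex -2.893 -1.344 -1.726
vertex -2.806 -2.474 -1.22
vertex -3.907 -1.905 -1.284
endloop
endfacet
facet normal 0.007 0.712 -0.702
outer loop
vertex -2.514 -0.517 -0.883
vertex -2.893 -1.344 -1.726
vertex -3.726 -0.695 -1.075
endloop
endfacet

endsolid


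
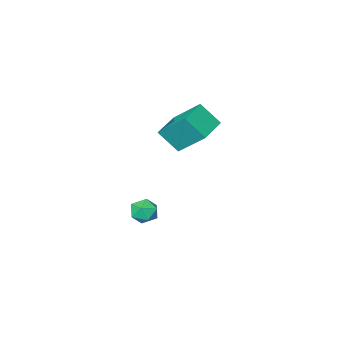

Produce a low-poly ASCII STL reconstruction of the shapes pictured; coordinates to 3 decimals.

solid 
facet normal -0.405 0.549 -0.731
outer loop
vertex -1.938 -0.597 2.088
vertex -0.611 0.116 1.889
vertex -1.439 -1.869 0.856
endloop
endfacet
facet normal -0.873 -0.469 0.131
outer loop
vertex -0.889 -2.616 1.851
vertex -1.938 -0.597 2.088
vertex -1.439 -1.869 0.856
endloop
endfacet
facet normal -0.405 0.549 -0.731
outer loop
vertex -1.439 -1.869 0.856
vertex -0.611 0.116 1.889
vertex -0.112 -1.156 0.657
endloop
endfacet
facet normal 0.271 -0.692 -0.669
outer loop
vertex -0.112 -1.156 0.657
vertex -0.889 -2.616 1.851
vertex -1.439 -1.869 0.856
endloop
endfacet
facet normal -0.271 0.692 0.669
outer loop
vertex -1.938 -0.597 2.088
vertex -0.061 -0.631 2.884
vertex -0.611 0.116 1.889
endloop
endfacet
facet normal -0.873 -0.469 0.131
outer loop
vertex -1.388 -1.344 3.083
vertex -1.938 -0.597 2.088
vertex -0.889 -2.616 1.851
endloop
endfacet
facet normal -0.271 0.692 0.669
outer loop
vertex -1.388 -1.344 3.083
vertex -0.061 -0.631 2.884
vertex -1.938 -0.597 2.088
endloop
endfacet
facet normal 0.873 0.469 -0.131
outer loop
vertex -0.611 0.116 1.889
vertex -0.061 -0.631 2.884
vertex -0.112 -1.156 0.657
endloop
endfacet
facet normal 0.271 -0.692 -0.669
outer loop
vertex 0.438 -1.903 1.652
vertex -0.889 -2.616 1.851
vertex -0.112 -1.156 0.657
endloop
endfacet
facet normal 0.873 0.469 -0.131
outer loop
vertex -0.112 -1.156 0.657
vertex -0.061 -0.631 2.884
vertex 0.438 -1.903 1.652
endloop
endfacet
facet normal 0.405 -0.549 0.731
outer loop
vertex 0.438 -1.903 1.652
vertex -1.388 -1.344 3.083
vertex -0.889 -2.616 1.851
endloop
endfacet
facet normal 0.405 -0.549 0.731
outer loop
vertex -0.061 -0.631 2.884
vertex -1.388 -1.344 3.083
vertex 0.438 -1.903 1.652
endloop
endfacet
facet normal 0.195 0.904 0.380
outer loop
vertex 0.974 -1.916 -3.65
vertex 0.428 -2.003 -3.163
vertex 1.111 -2.221 -2.994
endloop
endfacet
facet normal 0.786 0.607 0.118
outer loop
vertex 0.974 -1.916 -3.65
vertex 1.111 -2.221 -2.994
vertex 1.418 -2.501 -3.601
endloop
endfacet
facet normal 0.675 0.464 -0.573
outer loop
vertex 0.974 -1.916 -3.65
vertex 1.418 -2.501 -3.601
vertex 0.925 -2.457 -4.146
endloop
endfacet
facet normal 0.012 0.675 -0.738
outer loop
vertex 0.974 -1.916 -3.65
vertex 0.925 -2.457 -4.146
vertex 0.314 -2.15 -3.875
endloop
endfacet
facet normal -0.285 0.947 -0.150
outer loop
vertex 0.974 -1.916 -3.65
vertex 0.314 -2.15 -3.875
vertex 0.428 -2.003 -3.163
endloop
endfacet
facet normal 0.890 -0.014 0.457
outer loop
vertex 1.418 -2.501 -3.601
vertex 1.111 -2.221 -2.994
vertex 1.146 -2.95 -3.085
endloop
endfacet
facet normal -0.068 0.469 0.881
outer loop
vertex 1.111 -2.221 -2.994
vertex 0.428 -2.003 -3.163
vertex 0.535 -2.643 -2.814
endloop
endfacet
facet normal -0.843 0.538 0.024
outer loop
vertex 0.428 -2.003 -3.163
vertex 0.314 -2.15 -3.875
vertex 0.042 -2.599 -3.359
endloop
endfacet
facet normal -0.362 0.098 -0.927
outer loop
vertex 0.314 -2.15 -3.875
vertex 0.925 -2.457 -4.146
vertex 0.349 -2.879 -3.966
endloop
endfacet
facet normal 0.710 -0.242 -0.662
outer loop
vertex 0.925 -2.457 -4.146
vertex 1.418 -2.501 -3.601
vertex 1.032 -3.097 -3.797
endloop
endfacet
facet normal -0.012 -0.675 0.738
outer loop
vertex 0.486 -3.184 -3.31
vertex 1.146 -2.95 -3.085
vertex 0.535 -2.643 -2.814
endloop
endfacet
facet normal -0.675 -0.464 0.573
outer loop
vertex 0.486 -3.184 -3.31
vertex 0.535 -2.643 -2.814
vertex 0.042 -2.599 -3.359
endloop
endfacet
facet normal -0.786 -0.607 -0.118
outer loop
vertex 0.486 -3.184 -3.31
vertex 0.042 -2.599 -3.359
vertex 0.349 -2.879 -3.966
endloop
endfacet
facet normal -0.195 -0.904 -0.380
outer loop
vertex 0.486 -3.184 -3.31
vertex 0.349 -2.879 -3.966
vertex 1.032 -3.097 -3.797
endloop
endfacet
facet normal 0.285 -0.947 0.150
outer loop
vertex 0.486 -3.184 -3.31
vertex 1.032 -3.097 -3.797
vertex 1.146 -2.95 -3.085
endloop
endfacet
facet normal 0.362 -0.098 0.927
outer loop
vertex 0.535 -2.643 -2.814
vertex 1.146 -2.95 -3.085
vertex 1.111 -2.221 -2.994
endloop
endfacet
facet normal -0.710 0.242 0.662
outer loop
vertex 0.042 -2.599 -3.359
vertex 0.535 -2.643 -2.814
vertex 0.428 -2.003 -3.163
endloop
endfacet
facet normal -0.890 0.014 -0.457
outer loop
vertex 0.349 -2.879 -3.966
vertex 0.042 -2.599 -3.359
vertex 0.314 -2.15 -3.875
endloop
endfacet
facet normal 0.068 -0.469 -0.881
outer loop
vertex 1.032 -3.097 -3.797
vertex 0.349 -2.879 -3.966
vertex 0.925 -2.457 -4.146
endloop
endfacet
facet normal 0.843 -0.538 -0.024
outer loop
vertex 1.146 -2.95 -3.085
vertex 1.032 -3.097 -3.797
vertex 1.418 -2.501 -3.601
endloop
endfacet

endsolid


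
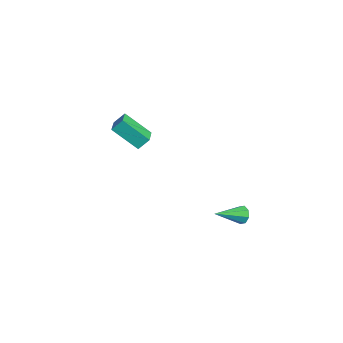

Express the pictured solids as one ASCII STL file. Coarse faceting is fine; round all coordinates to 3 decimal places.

solid 
facet normal -0.934 0.273 -0.229
outer loop
vertex -4.662 -2.415 3.409
vertex -4.639 -1.791 4.057
vertex -3.955 -1.088 2.106
endloop
endfacet
facet normal -0.026 -0.693 -0.720
outer loop
vertex -2.581 -1.489 2.443
vertex -4.662 -2.415 3.409
vertex -3.955 -1.088 2.106
endloop
endfacet
facet normal -0.934 0.273 -0.229
outer loop
vertex -3.955 -1.088 2.106
vertex -4.639 -1.791 4.057
vertex -3.932 -0.464 2.754
endloop
endfacet
facet normal 0.355 0.667 -0.655
outer loop
vertex -3.932 -0.464 2.754
vertex -2.581 -1.489 2.443
vertex -3.955 -1.088 2.106
endloop
endfacet
facet normal -0.355 -0.667 0.655
outer loop
vertex -4.662 -2.415 3.409
vertex -3.265 -2.192 4.394
vertex -4.639 -1.791 4.057
endloop
endfacet
facet normal -0.026 -0.693 -0.720
outer loop
vertex -3.288 -2.816 3.746
vertex -4.662 -2.415 3.409
vertex -2.581 -1.489 2.443
endloop
endfacet
facet normal -0.355 -0.667 0.655
outer loop
vertex -3.288 -2.816 3.746
vertex -3.265 -2.192 4.394
vertex -4.662 -2.415 3.409
endloop
endfacet
facet normal 0.026 0.693 0.720
outer loop
vertex -4.639 -1.791 4.057
vertex -3.265 -2.192 4.394
vertex -3.932 -0.464 2.754
endloop
endfacet
facet normal 0.355 0.667 -0.655
outer loop
vertex -2.558 -0.865 3.091
vertex -2.581 -1.489 2.443
vertex -3.932 -0.464 2.754
endloop
endfacet
facet normal 0.026 0.693 0.720
outer loop
vertex -3.932 -0.464 2.754
vertex -3.265 -2.192 4.394
vertex -2.558 -0.865 3.091
endloop
endfacet
facet normal 0.934 -0.273 0.229
outer loop
vertex -2.558 -0.865 3.091
vertex -3.288 -2.816 3.746
vertex -2.581 -1.489 2.443
endloop
endfacet
facet normal 0.934 -0.273 0.229
outer loop
vertex -3.265 -2.192 4.394
vertex -3.288 -2.816 3.746
vertex -2.558 -0.865 3.091
endloop
endfacet
facet normal -0.241 0.901 -0.361
outer loop
vertex 3.97 2.95 1.297
vertex 3.736 2.692 0.809
vertex 3.525 2.851 1.347
endloop
endfacet
facet normal 0.091 0.092 0.992
outer loop
vertex 3.97 2.95 1.297
vertex 3.525 2.851 1.347
vertex 4.164 1.088 1.451
endloop
endfacet
facet normal -0.241 0.901 -0.361
outer loop
vertex 3.525 2.851 1.347
vertex 3.736 2.692 0.809
vertex 3.203 2.659 1.082
endloop
endfacet
facet normal -0.569 -0.159 0.807
outer loop
vertex 3.525 2.851 1.347
vertex 3.203 2.659 1.082
vertex 4.164 1.088 1.451
endloop
endfacet
facet normal -0.241 0.901 -0.361
outer loop
vertex 3.203 2.659 1.082
vertex 3.736 2.692 0.809
vertex 3.194 2.486 0.656
endloop
endfacet
facet normal -0.855 -0.474 0.210
outer loop
vertex 3.203 2.659 1.082
vertex 3.194 2.486 0.656
vertex 4.164 1.088 1.451
endloop
endfacet
facet normal -0.241 0.901 -0.360
outer loop
vertex 3.194 2.486 0.656
vertex 3.736 2.692 0.809
vertex 3.502 2.434 0.32
endloop
endfacet
facet normal -0.598 -0.667 -0.444
outer loop
vertex 3.194 2.486 0.656
vertex 3.502 2.434 0.32
vertex 4.164 1.088 1.451
endloop
endfacet
facet normal -0.240 0.901 -0.360
outer loop
vertex 3.502 2.434 0.32
vertex 3.736 2.692 0.809
vertex 3.948 2.533 0.27
endloop
endfacet
facet normal 0.052 -0.627 -0.777
outer loop
vertex 3.502 2.434 0.32
vertex 3.948 2.533 0.27
vertex 4.164 1.088 1.451
endloop
endfacet
facet normal -0.240 0.901 -0.360
outer loop
vertex 3.948 2.533 0.27
vertex 3.736 2.692 0.809
vertex 4.27 2.725 0.536
endloop
endfacet
facet normal 0.713 -0.377 -0.591
outer loop
vertex 3.948 2.533 0.27
vertex 4.27 2.725 0.536
vertex 4.164 1.088 1.451
endloop
endfacet
facet normal -0.241 0.901 -0.362
outer loop
vertex 4.27 2.725 0.536
vertex 3.736 2.692 0.809
vertex 4.279 2.898 0.961
endloop
endfacet
facet normal 0.998 -0.062 0.004
outer loop
vertex 4.27 2.725 0.536
vertex 4.279 2.898 0.961
vertex 4.164 1.088 1.451
endloop
endfacet
facet normal -0.241 0.901 -0.361
outer loop
vertex 4.279 2.898 0.961
vertex 3.736 2.692 0.809
vertex 3.97 2.95 1.297
endloop
endfacet
facet normal 0.740 0.132 0.660
outer loop
vertex 4.279 2.898 0.961
vertex 3.97 2.95 1.297
vertex 4.164 1.088 1.451
endloop
endfacet

endsolid


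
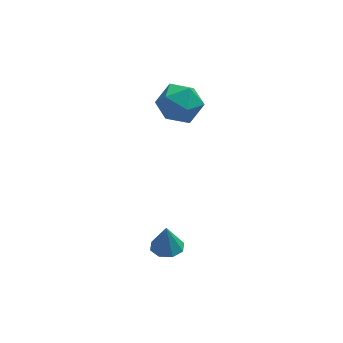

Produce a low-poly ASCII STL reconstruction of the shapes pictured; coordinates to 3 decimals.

solid 
facet normal -0.946 -0.251 0.207
outer loop
vertex 0.645 2.059 1.895
vertex 0.931 0.889 1.785
vertex 1.022 1.435 2.86
endloop
endfacet
facet normal -0.767 0.359 0.532
outer loop
vertex 0.645 2.059 1.895
vertex 1.022 1.435 2.86
vertex 1.421 2.562 2.674
endloop
endfacet
facet normal -0.565 0.825 0.030
outer loop
vertex 0.645 2.059 1.895
vertex 1.421 2.562 2.674
vertex 1.576 2.711 1.484
endloop
endfacet
facet normal -0.618 0.502 -0.604
outer loop
vertex 0.645 2.059 1.895
vertex 1.576 2.711 1.484
vertex 1.273 1.677 0.935
endloop
endfacet
facet normal -0.854 -0.162 -0.494
outer loop
vertex 0.645 2.059 1.895
vertex 1.273 1.677 0.935
vertex 0.931 0.889 1.785
endloop
endfacet
facet normal -0.204 0.229 0.952
outer loop
vertex 1.421 2.562 2.674
vertex 1.022 1.435 2.86
vertex 2.187 1.703 3.045
endloop
endfacet
facet normal -0.493 -0.758 0.427
outer loop
vertex 1.022 1.435 2.86
vertex 0.931 0.889 1.785
vertex 1.884 0.669 2.496
endloop
endfacet
facet normal -0.346 -0.615 -0.709
outer loop
vertex 0.931 0.889 1.785
vertex 1.273 1.677 0.935
vertex 2.039 0.818 1.306
endloop
endfacet
facet normal 0.035 0.461 -0.887
outer loop
vertex 1.273 1.677 0.935
vertex 1.576 2.711 1.484
vertex 2.438 1.945 1.12
endloop
endfacet
facet normal 0.123 0.983 0.139
outer loop
vertex 1.576 2.711 1.484
vertex 1.421 2.562 2.674
vertex 2.529 2.491 2.195
endloop
endfacet
facet normal 0.618 -0.502 0.604
outer loop
vertex 2.815 1.321 2.085
vertex 2.187 1.703 3.045
vertex 1.884 0.669 2.496
endloop
endfacet
facet normal 0.565 -0.825 -0.030
outer loop
vertex 2.815 1.321 2.085
vertex 1.884 0.669 2.496
vertex 2.039 0.818 1.306
endloop
endfacet
facet normal 0.767 -0.359 -0.532
outer loop
vertex 2.815 1.321 2.085
vertex 2.039 0.818 1.306
vertex 2.438 1.945 1.12
endloop
endfacet
facet normal 0.946 0.251 -0.207
outer loop
vertex 2.815 1.321 2.085
vertex 2.438 1.945 1.12
vertex 2.529 2.491 2.195
endloop
endfacet
facet normal 0.854 0.162 0.494
outer loop
vertex 2.815 1.321 2.085
vertex 2.529 2.491 2.195
vertex 2.187 1.703 3.045
endloop
endfacet
facet normal -0.035 -0.461 0.887
outer loop
vertex 1.884 0.669 2.496
vertex 2.187 1.703 3.045
vertex 1.022 1.435 2.86
endloop
endfacet
facet normal -0.123 -0.983 -0.139
outer loop
vertex 2.039 0.818 1.306
vertex 1.884 0.669 2.496
vertex 0.931 0.889 1.785
endloop
endfacet
facet normal 0.204 -0.229 -0.952
outer loop
vertex 2.438 1.945 1.12
vertex 2.039 0.818 1.306
vertex 1.273 1.677 0.935
endloop
endfacet
facet normal 0.493 0.758 -0.427
outer loop
vertex 2.529 2.491 2.195
vertex 2.438 1.945 1.12
vertex 1.576 2.711 1.484
endloop
endfacet
facet normal 0.346 0.615 0.709
outer loop
vertex 2.187 1.703 3.045
vertex 2.529 2.491 2.195
vertex 1.421 2.562 2.674
endloop
endfacet
facet normal 0.007 -0.109 -0.994
outer loop
vertex 1.049 -3.002 -4.473
vertex 0.405 -2.514 -4.531
vertex 1.208 -2.406 -4.537
endloop
endfacet
facet normal 0.845 -0.171 0.507
outer loop
vertex 1.049 -3.002 -4.473
vertex 1.208 -2.406 -4.537
vertex 0.395 -2.366 -3.169
endloop
endfacet
facet normal 0.007 -0.108 -0.994
outer loop
vertex 1.208 -2.406 -4.537
vertex 0.405 -2.514 -4.531
vertex 0.896 -1.874 -4.597
endloop
endfacet
facet normal 0.755 0.492 0.434
outer loop
vertex 1.208 -2.406 -4.537
vertex 0.896 -1.874 -4.597
vertex 0.395 -2.366 -3.169
endloop
endfacet
facet normal 0.008 -0.109 -0.994
outer loop
vertex 0.896 -1.874 -4.597
vertex 0.405 -2.514 -4.531
vertex 0.297 -1.716 -4.619
endloop
endfacet
facet normal 0.222 0.895 0.386
outer loop
vertex 0.896 -1.874 -4.597
vertex 0.297 -1.716 -4.619
vertex 0.395 -2.366 -3.169
endloop
endfacet
facet normal 0.007 -0.109 -0.994
outer loop
vertex 0.297 -1.716 -4.619
vertex 0.405 -2.514 -4.531
vertex -0.239 -2.027 -4.589
endloop
endfacet
facet normal -0.445 0.805 0.391
outer loop
vertex 0.297 -1.716 -4.619
vertex -0.239 -2.027 -4.589
vertex 0.395 -2.366 -3.169
endloop
endfacet
facet normal 0.007 -0.109 -0.994
outer loop
vertex -0.239 -2.027 -4.589
vertex 0.405 -2.514 -4.531
vertex -0.397 -2.623 -4.525
endloop
endfacet
facet normal -0.852 0.274 0.446
outer loop
vertex -0.239 -2.027 -4.589
vertex -0.397 -2.623 -4.525
vertex 0.395 -2.366 -3.169
endloop
endfacet
facet normal 0.007 -0.108 -0.994
outer loop
vertex -0.397 -2.623 -4.525
vertex 0.405 -2.514 -4.531
vertex -0.086 -3.155 -4.465
endloop
endfacet
facet normal -0.762 -0.387 0.519
outer loop
vertex -0.397 -2.623 -4.525
vertex -0.086 -3.155 -4.465
vertex 0.395 -2.366 -3.169
endloop
endfacet
facet normal 0.008 -0.109 -0.994
outer loop
vertex -0.086 -3.155 -4.465
vertex 0.405 -2.514 -4.531
vertex 0.514 -3.312 -4.443
endloop
endfacet
facet normal -0.228 -0.792 0.567
outer loop
vertex -0.086 -3.155 -4.465
vertex 0.514 -3.312 -4.443
vertex 0.395 -2.366 -3.169
endloop
endfacet
facet normal 0.007 -0.109 -0.994
outer loop
vertex 0.514 -3.312 -4.443
vertex 0.405 -2.514 -4.531
vertex 1.049 -3.002 -4.473
endloop
endfacet
facet normal 0.438 -0.702 0.562
outer loop
vertex 0.514 -3.312 -4.443
vertex 1.049 -3.002 -4.473
vertex 0.395 -2.366 -3.169
endloop
endfacet

endsolid


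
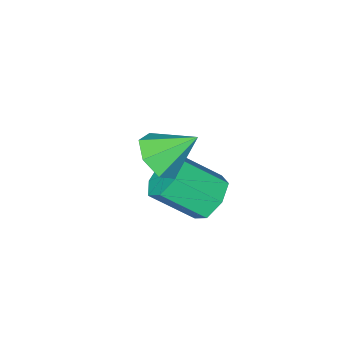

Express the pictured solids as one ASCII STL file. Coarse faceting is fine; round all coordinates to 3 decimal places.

solid 
facet normal -0.587 0.541 -0.602
outer loop
vertex -1.993 -1.484 -1.212
vertex -2.716 -2.169 -1.123
vertex -2.55 -1.36 -0.558
endloop
endfacet
facet normal 0.494 0.829 0.263
outer loop
vertex -1.993 -1.484 -1.212
vertex -2.55 -1.36 -0.558
vertex -0.82 -2.566 -0.006
endloop
endfacet
facet normal 0.493 0.829 0.265
outer loop
vertex -0.82 -2.566 -0.006
vertex -2.55 -1.36 -0.558
vertex -1.378 -2.443 0.647
endloop
endfacet
facet normal 0.586 -0.541 0.603
outer loop
vertex -0.82 -2.566 -0.006
vertex -1.378 -2.443 0.647
vertex -1.544 -3.251 0.083
endloop
endfacet
facet normal -0.586 0.541 -0.603
outer loop
vertex -2.55 -1.36 -0.558
vertex -2.716 -2.169 -1.123
vertex -3.233 -1.845 -0.33
endloop
endfacet
facet normal -0.194 0.628 0.754
outer loop
vertex -2.55 -1.36 -0.558
vertex -3.233 -1.845 -0.33
vertex -1.378 -2.443 0.647
endloop
endfacet
facet normal -0.194 0.629 0.753
outer loop
vertex -1.378 -2.443 0.647
vertex -3.233 -1.845 -0.33
vertex -2.06 -2.928 0.876
endloop
endfacet
facet normal 0.587 -0.541 0.602
outer loop
vertex -1.378 -2.443 0.647
vertex -2.06 -2.928 0.876
vertex -1.544 -3.251 0.083
endloop
endfacet
facet normal -0.587 0.540 -0.603
outer loop
vertex -3.233 -1.845 -0.33
vertex -2.716 -2.169 -1.123
vertex -3.526 -2.574 -0.698
endloop
endfacet
facet normal -0.736 -0.045 0.675
outer loop
vertex -3.233 -1.845 -0.33
vertex -3.526 -2.574 -0.698
vertex -2.06 -2.928 0.876
endloop
endfacet
facet normal -0.736 -0.046 0.675
outer loop
vertex -2.06 -2.928 0.876
vertex -3.526 -2.574 -0.698
vertex -2.353 -3.656 0.507
endloop
endfacet
facet normal 0.587 -0.541 0.602
outer loop
vertex -2.06 -2.928 0.876
vertex -2.353 -3.656 0.507
vertex -1.544 -3.251 0.083
endloop
endfacet
facet normal -0.587 0.542 -0.602
outer loop
vertex -3.526 -2.574 -0.698
vertex -2.716 -2.169 -1.123
vertex -3.21 -2.997 -1.387
endloop
endfacet
facet normal -0.723 -0.685 0.089
outer loop
vertex -3.526 -2.574 -0.698
vertex -3.21 -2.997 -1.387
vertex -2.353 -3.656 0.507
endloop
endfacet
facet normal -0.724 -0.684 0.089
outer loop
vertex -2.353 -3.656 0.507
vertex -3.21 -2.997 -1.387
vertex -2.037 -4.08 -0.181
endloop
endfacet
facet normal 0.587 -0.541 0.603
outer loop
vertex -2.353 -3.656 0.507
vertex -2.037 -4.08 -0.181
vertex -1.544 -3.251 0.083
endloop
endfacet
facet normal -0.586 0.542 -0.603
outer loop
vertex -3.21 -2.997 -1.387
vertex -2.716 -2.169 -1.123
vertex -2.522 -2.797 -1.876
endloop
endfacet
facet normal -0.166 -0.809 -0.564
outer loop
vertex -3.21 -2.997 -1.387
vertex -2.522 -2.797 -1.876
vertex -2.037 -4.08 -0.181
endloop
endfacet
facet normal -0.166 -0.809 -0.565
outer loop
vertex -2.037 -4.08 -0.181
vertex -2.522 -2.797 -1.876
vertex -1.349 -3.879 -0.671
endloop
endfacet
facet normal 0.587 -0.541 0.602
outer loop
vertex -2.037 -4.08 -0.181
vertex -1.349 -3.879 -0.671
vertex -1.544 -3.251 0.083
endloop
endfacet
facet normal -0.586 0.541 -0.603
outer loop
vertex -2.522 -2.797 -1.876
vertex -2.716 -2.169 -1.123
vertex -1.98 -2.123 -1.798
endloop
endfacet
facet normal 0.516 -0.323 -0.793
outer loop
vertex -2.522 -2.797 -1.876
vertex -1.98 -2.123 -1.798
vertex -1.349 -3.879 -0.671
endloop
endfacet
facet normal 0.516 -0.323 -0.793
outer loop
vertex -1.349 -3.879 -0.671
vertex -1.98 -2.123 -1.798
vertex -0.808 -3.206 -0.593
endloop
endfacet
facet normal 0.586 -0.541 0.603
outer loop
vertex -1.349 -3.879 -0.671
vertex -0.808 -3.206 -0.593
vertex -1.544 -3.251 0.083
endloop
endfacet
facet normal -0.587 0.541 -0.603
outer loop
vertex -1.98 -2.123 -1.798
vertex -2.716 -2.169 -1.123
vertex -1.993 -1.484 -1.212
endloop
endfacet
facet normal 0.810 0.405 -0.424
outer loop
vertex -1.98 -2.123 -1.798
vertex -1.993 -1.484 -1.212
vertex -0.808 -3.206 -0.593
endloop
endfacet
facet normal 0.810 0.405 -0.425
outer loop
vertex -0.808 -3.206 -0.593
vertex -1.993 -1.484 -1.212
vertex -0.82 -2.566 -0.006
endloop
endfacet
facet normal 0.586 -0.542 0.602
outer loop
vertex -0.808 -3.206 -0.593
vertex -0.82 -2.566 -0.006
vertex -1.544 -3.251 0.083
endloop
endfacet
facet normal 0.568 -0.487 -0.663
outer loop
vertex 0.044 -1.468 2.569
vertex -0.554 -2.267 2.643
vertex -0.623 -1.492 2.015
endloop
endfacet
facet normal -0.006 0.999 -0.036
outer loop
vertex 0.044 -1.468 2.569
vertex -0.623 -1.492 2.015
vertex -1.526 -1.433 3.777
endloop
endfacet
facet normal 0.569 -0.487 -0.663
outer loop
vertex -0.623 -1.492 2.015
vertex -0.554 -2.267 2.643
vertex -1.238 -2.099 1.933
endloop
endfacet
facet normal -0.635 0.690 -0.348
outer loop
vertex -0.623 -1.492 2.015
vertex -1.238 -2.099 1.933
vertex -1.526 -1.433 3.777
endloop
endfacet
facet normal 0.568 -0.487 -0.663
outer loop
vertex -1.238 -2.099 1.933
vertex -0.554 -2.267 2.643
vertex -1.337 -2.832 2.387
endloop
endfacet
facet normal -0.986 0.031 -0.165
outer loop
vertex -1.238 -2.099 1.933
vertex -1.337 -2.832 2.387
vertex -1.526 -1.433 3.777
endloop
endfacet
facet normal 0.568 -0.487 -0.663
outer loop
vertex -1.337 -2.832 2.387
vertex -0.554 -2.267 2.643
vertex -0.847 -3.139 3.033
endloop
endfacet
facet normal -0.794 -0.479 0.374
outer loop
vertex -1.337 -2.832 2.387
vertex -0.847 -3.139 3.033
vertex -1.526 -1.433 3.777
endloop
endfacet
facet normal 0.569 -0.487 -0.662
outer loop
vertex -0.847 -3.139 3.033
vertex -0.554 -2.267 2.643
vertex -0.136 -2.789 3.386
endloop
endfacet
facet normal -0.204 -0.458 0.865
outer loop
vertex -0.847 -3.139 3.033
vertex -0.136 -2.789 3.386
vertex -1.526 -1.433 3.777
endloop
endfacet
facet normal 0.569 -0.488 -0.662
outer loop
vertex -0.136 -2.789 3.386
vertex -0.554 -2.267 2.643
vertex 0.261 -2.046 3.18
endloop
endfacet
facet normal 0.340 0.078 0.937
outer loop
vertex -0.136 -2.789 3.386
vertex 0.261 -2.046 3.18
vertex -1.526 -1.433 3.777
endloop
endfacet
facet normal 0.569 -0.487 -0.663
outer loop
vertex 0.261 -2.046 3.18
vertex -0.554 -2.267 2.643
vertex 0.044 -1.468 2.569
endloop
endfacet
facet normal 0.429 0.727 0.536
outer loop
vertex 0.261 -2.046 3.18
vertex 0.044 -1.468 2.569
vertex -1.526 -1.433 3.777
endloop
endfacet

endsolid


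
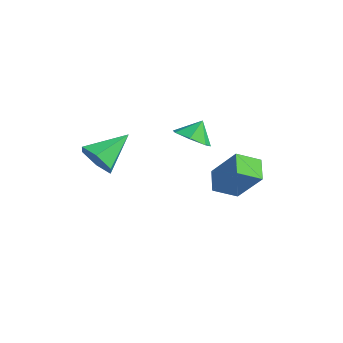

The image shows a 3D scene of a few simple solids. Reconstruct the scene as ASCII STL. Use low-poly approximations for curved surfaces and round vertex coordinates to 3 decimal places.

solid 
facet normal -0.068 -0.892 -0.447
outer loop
vertex -1.43 -3.731 -1.234
vertex -1.972 -4.105 -0.404
vertex -2.488 -3.659 -1.216
endloop
endfacet
facet normal 0.041 0.765 -0.643
outer loop
vertex -1.43 -3.731 -1.234
vertex -2.488 -3.659 -1.216
vertex -1.828 -2.215 0.544
endloop
endfacet
facet normal -0.068 -0.892 -0.447
outer loop
vertex -2.488 -3.659 -1.216
vertex -1.972 -4.105 -0.404
vertex -3.03 -4.034 -0.385
endloop
endfacet
facet normal -0.759 0.613 -0.218
outer loop
vertex -2.488 -3.659 -1.216
vertex -3.03 -4.034 -0.385
vertex -1.828 -2.215 0.544
endloop
endfacet
facet normal -0.068 -0.892 -0.447
outer loop
vertex -3.03 -4.034 -0.385
vertex -1.972 -4.105 -0.404
vertex -2.514 -4.48 0.426
endloop
endfacet
facet normal -0.772 0.202 0.603
outer loop
vertex -3.03 -4.034 -0.385
vertex -2.514 -4.48 0.426
vertex -1.828 -2.215 0.544
endloop
endfacet
facet normal -0.068 -0.892 -0.448
outer loop
vertex -2.514 -4.48 0.426
vertex -1.972 -4.105 -0.404
vertex -1.457 -4.552 0.408
endloop
endfacet
facet normal 0.013 -0.056 0.998
outer loop
vertex -2.514 -4.48 0.426
vertex -1.457 -4.552 0.408
vertex -1.828 -2.215 0.544
endloop
endfacet
facet normal -0.069 -0.892 -0.447
outer loop
vertex -1.457 -4.552 0.408
vertex -1.972 -4.105 -0.404
vertex -0.915 -4.177 -0.423
endloop
endfacet
facet normal 0.813 0.096 0.574
outer loop
vertex -1.457 -4.552 0.408
vertex -0.915 -4.177 -0.423
vertex -1.828 -2.215 0.544
endloop
endfacet
facet normal -0.069 -0.892 -0.447
outer loop
vertex -0.915 -4.177 -0.423
vertex -1.972 -4.105 -0.404
vertex -1.43 -3.731 -1.234
endloop
endfacet
facet normal 0.826 0.506 -0.247
outer loop
vertex -0.915 -4.177 -0.423
vertex -1.43 -3.731 -1.234
vertex -1.828 -2.215 0.544
endloop
endfacet
facet normal 0.007 -0.634 -0.773
outer loop
vertex 0.409 0.925 -0.67
vertex -0.306 0.359 -0.212
vertex -0.429 1.142 -0.855
endloop
endfacet
facet normal 0.249 0.968 0.007
outer loop
vertex 0.409 0.925 -0.67
vertex -0.429 1.142 -0.855
vertex -0.314 1.101 0.692
endloop
endfacet
facet normal 0.006 -0.634 -0.773
outer loop
vertex -0.429 1.142 -0.855
vertex -0.306 0.359 -0.212
vertex -1.174 0.77 -0.556
endloop
endfacet
facet normal -0.428 0.902 0.056
outer loop
vertex -0.429 1.142 -0.855
vertex -1.174 0.77 -0.556
vertex -0.314 1.101 0.692
endloop
endfacet
facet normal 0.007 -0.633 -0.774
outer loop
vertex -1.174 0.77 -0.556
vertex -0.306 0.359 -0.212
vertex -1.266 0.088 0.001
endloop
endfacet
facet normal -0.786 0.451 0.422
outer loop
vertex -1.174 0.77 -0.556
vertex -1.266 0.088 0.001
vertex -0.314 1.101 0.692
endloop
endfacet
facet normal 0.007 -0.634 -0.773
outer loop
vertex -1.266 0.088 0.001
vertex -0.306 0.359 -0.212
vertex -0.635 -0.389 0.398
endloop
endfacet
facet normal -0.556 -0.044 0.830
outer loop
vertex -1.266 0.088 0.001
vertex -0.635 -0.389 0.398
vertex -0.314 1.101 0.692
endloop
endfacet
facet normal 0.007 -0.634 -0.774
outer loop
vertex -0.635 -0.389 0.398
vertex -0.306 0.359 -0.212
vertex 0.244 -0.303 0.335
endloop
endfacet
facet normal 0.090 -0.212 0.973
outer loop
vertex -0.635 -0.389 0.398
vertex 0.244 -0.303 0.335
vertex -0.314 1.101 0.692
endloop
endfacet
facet normal 0.007 -0.634 -0.774
outer loop
vertex 0.244 -0.303 0.335
vertex -0.306 0.359 -0.212
vertex 0.708 0.282 -0.14
endloop
endfacet
facet normal 0.665 0.076 0.743
outer loop
vertex 0.244 -0.303 0.335
vertex 0.708 0.282 -0.14
vertex -0.314 1.101 0.692
endloop
endfacet
facet normal 0.007 -0.634 -0.773
outer loop
vertex 0.708 0.282 -0.14
vertex -0.306 0.359 -0.212
vertex 0.409 0.925 -0.67
endloop
endfacet
facet normal 0.736 0.600 0.313
outer loop
vertex 0.708 0.282 -0.14
vertex 0.409 0.925 -0.67
vertex -0.314 1.101 0.692
endloop
endfacet
facet normal -0.590 -0.133 -0.796
outer loop
vertex 1.93 -0.549 -0.922
vertex 2.532 0.488 -1.542
vertex 2.771 -1.332 -1.414
endloop
endfacet
facet normal -0.446 -0.768 0.459
outer loop
vertex 4.028 -1.048 0.282
vertex 1.93 -0.549 -0.922
vertex 2.771 -1.332 -1.414
endloop
endfacet
facet normal -0.590 -0.133 -0.796
outer loop
vertex 2.771 -1.332 -1.414
vertex 2.532 0.488 -1.542
vertex 3.373 -0.295 -2.034
endloop
endfacet
facet normal 0.673 -0.626 -0.394
outer loop
vertex 3.373 -0.295 -2.034
vertex 4.028 -1.048 0.282
vertex 2.771 -1.332 -1.414
endloop
endfacet
facet normal -0.673 0.626 0.394
outer loop
vertex 1.93 -0.549 -0.922
vertex 3.789 0.772 0.154
vertex 2.532 0.488 -1.542
endloop
endfacet
facet normal -0.446 -0.768 0.459
outer loop
vertex 3.187 -0.265 0.774
vertex 1.93 -0.549 -0.922
vertex 4.028 -1.048 0.282
endloop
endfacet
facet normal -0.673 0.626 0.394
outer loop
vertex 3.187 -0.265 0.774
vertex 3.789 0.772 0.154
vertex 1.93 -0.549 -0.922
endloop
endfacet
facet normal 0.446 0.768 -0.459
outer loop
vertex 2.532 0.488 -1.542
vertex 3.789 0.772 0.154
vertex 3.373 -0.295 -2.034
endloop
endfacet
facet normal 0.673 -0.626 -0.394
outer loop
vertex 4.63 -0.011 -0.338
vertex 4.028 -1.048 0.282
vertex 3.373 -0.295 -2.034
endloop
endfacet
facet normal 0.446 0.768 -0.459
outer loop
vertex 3.373 -0.295 -2.034
vertex 3.789 0.772 0.154
vertex 4.63 -0.011 -0.338
endloop
endfacet
facet normal 0.590 0.133 0.796
outer loop
vertex 4.63 -0.011 -0.338
vertex 3.187 -0.265 0.774
vertex 4.028 -1.048 0.282
endloop
endfacet
facet normal 0.590 0.133 0.796
outer loop
vertex 3.789 0.772 0.154
vertex 3.187 -0.265 0.774
vertex 4.63 -0.011 -0.338
endloop
endfacet

endsolid


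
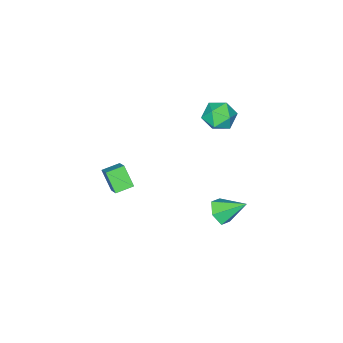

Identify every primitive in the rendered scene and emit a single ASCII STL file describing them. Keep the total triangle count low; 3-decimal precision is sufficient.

solid 
facet normal 0.394 -0.697 -0.599
outer loop
vertex -0.949 3.506 -4.791
vertex -1.595 2.851 -4.454
vertex -1.816 3.398 -5.236
endloop
endfacet
facet normal 0.072 0.928 -0.366
outer loop
vertex -0.949 3.506 -4.791
vertex -1.816 3.398 -5.236
vertex -2.365 4.209 -3.286
endloop
endfacet
facet normal 0.395 -0.697 -0.599
outer loop
vertex -1.816 3.398 -5.236
vertex -1.595 2.851 -4.454
vertex -2.461 2.743 -4.899
endloop
endfacet
facet normal -0.745 0.515 -0.424
outer loop
vertex -1.816 3.398 -5.236
vertex -2.461 2.743 -4.899
vertex -2.365 4.209 -3.286
endloop
endfacet
facet normal 0.395 -0.697 -0.599
outer loop
vertex -2.461 2.743 -4.899
vertex -1.595 2.851 -4.454
vertex -2.241 2.195 -4.117
endloop
endfacet
facet normal -0.974 -0.134 0.180
outer loop
vertex -2.461 2.743 -4.899
vertex -2.241 2.195 -4.117
vertex -2.365 4.209 -3.286
endloop
endfacet
facet normal 0.395 -0.697 -0.599
outer loop
vertex -2.241 2.195 -4.117
vertex -1.595 2.851 -4.454
vertex -1.375 2.303 -3.672
endloop
endfacet
facet normal -0.387 -0.372 0.844
outer loop
vertex -2.241 2.195 -4.117
vertex -1.375 2.303 -3.672
vertex -2.365 4.209 -3.286
endloop
endfacet
facet normal 0.395 -0.697 -0.599
outer loop
vertex -1.375 2.303 -3.672
vertex -1.595 2.851 -4.454
vertex -0.729 2.959 -4.009
endloop
endfacet
facet normal 0.430 0.040 0.902
outer loop
vertex -1.375 2.303 -3.672
vertex -0.729 2.959 -4.009
vertex -2.365 4.209 -3.286
endloop
endfacet
facet normal 0.395 -0.697 -0.599
outer loop
vertex -0.729 2.959 -4.009
vertex -1.595 2.851 -4.454
vertex -0.949 3.506 -4.791
endloop
endfacet
facet normal 0.659 0.691 0.298
outer loop
vertex -0.729 2.959 -4.009
vertex -0.949 3.506 -4.791
vertex -2.365 4.209 -3.286
endloop
endfacet
facet normal -0.411 -0.677 -0.611
outer loop
vertex 2.596 -2.846 -1.138
vertex 1.538 -2.388 -0.934
vertex 2.782 -1.886 -2.327
endloop
endfacet
facet normal 0.903 -0.392 -0.175
outer loop
vertex 3.362 -0.932 -1.466
vertex 2.596 -2.846 -1.138
vertex 2.782 -1.886 -2.327
endloop
endfacet
facet normal -0.411 -0.677 -0.611
outer loop
vertex 2.782 -1.886 -2.327
vertex 1.538 -2.388 -0.934
vertex 1.725 -1.428 -2.123
endloop
endfacet
facet normal 0.121 0.623 -0.772
outer loop
vertex 1.725 -1.428 -2.123
vertex 3.362 -0.932 -1.466
vertex 2.782 -1.886 -2.327
endloop
endfacet
facet normal -0.121 -0.624 0.772
outer loop
vertex 2.596 -2.846 -1.138
vertex 2.118 -1.434 -0.073
vertex 1.538 -2.388 -0.934
endloop
endfacet
facet normal 0.904 -0.391 -0.174
outer loop
vertex 3.175 -1.892 -0.277
vertex 2.596 -2.846 -1.138
vertex 3.362 -0.932 -1.466
endloop
endfacet
facet normal -0.121 -0.624 0.772
outer loop
vertex 3.175 -1.892 -0.277
vertex 2.118 -1.434 -0.073
vertex 2.596 -2.846 -1.138
endloop
endfacet
facet normal -0.903 0.392 0.174
outer loop
vertex 1.538 -2.388 -0.934
vertex 2.118 -1.434 -0.073
vertex 1.725 -1.428 -2.123
endloop
endfacet
facet normal 0.121 0.624 -0.772
outer loop
vertex 2.304 -0.474 -1.262
vertex 3.362 -0.932 -1.466
vertex 1.725 -1.428 -2.123
endloop
endfacet
facet normal -0.904 0.391 0.174
outer loop
vertex 1.725 -1.428 -2.123
vertex 2.118 -1.434 -0.073
vertex 2.304 -0.474 -1.262
endloop
endfacet
facet normal 0.411 0.677 0.611
outer loop
vertex 2.304 -0.474 -1.262
vertex 3.175 -1.892 -0.277
vertex 3.362 -0.932 -1.466
endloop
endfacet
facet normal 0.411 0.677 0.611
outer loop
vertex 2.118 -1.434 -0.073
vertex 3.175 -1.892 -0.277
vertex 2.304 -0.474 -1.262
endloop
endfacet
facet normal -0.469 0.660 0.586
outer loop
vertex -3.345 2.476 3.655
vertex -2.99 1.919 4.566
vertex -2.364 2.748 4.134
endloop
endfacet
facet normal -0.257 0.966 -0.022
outer loop
vertex -3.345 2.476 3.655
vertex -2.364 2.748 4.134
vertex -2.448 2.7 3.014
endloop
endfacet
facet normal -0.556 0.610 -0.565
outer loop
vertex -3.345 2.476 3.655
vertex -2.448 2.7 3.014
vertex -3.126 1.841 2.753
endloop
endfacet
facet normal -0.953 0.084 -0.291
outer loop
vertex -3.345 2.476 3.655
vertex -3.126 1.841 2.753
vertex -3.461 1.358 3.712
endloop
endfacet
facet normal -0.900 0.115 0.421
outer loop
vertex -3.345 2.476 3.655
vertex -3.461 1.358 3.712
vertex -2.99 1.919 4.566
endloop
endfacet
facet normal 0.450 0.890 -0.072
outer loop
vertex -2.448 2.7 3.014
vertex -2.364 2.748 4.134
vertex -1.539 2.282 3.528
endloop
endfacet
facet normal 0.107 0.395 0.913
outer loop
vertex -2.364 2.748 4.134
vertex -2.99 1.919 4.566
vertex -1.874 1.799 4.487
endloop
endfacet
facet normal -0.589 -0.487 0.645
outer loop
vertex -2.99 1.919 4.566
vertex -3.461 1.358 3.712
vertex -2.552 0.94 4.226
endloop
endfacet
facet normal -0.675 -0.537 -0.506
outer loop
vertex -3.461 1.358 3.712
vertex -3.126 1.841 2.753
vertex -2.636 0.892 3.106
endloop
endfacet
facet normal -0.033 0.315 -0.949
outer loop
vertex -3.126 1.841 2.753
vertex -2.448 2.7 3.014
vertex -2.01 1.721 2.674
endloop
endfacet
facet normal 0.953 -0.084 0.291
outer loop
vertex -1.655 1.164 3.585
vertex -1.539 2.282 3.528
vertex -1.874 1.799 4.487
endloop
endfacet
facet normal 0.556 -0.610 0.565
outer loop
vertex -1.655 1.164 3.585
vertex -1.874 1.799 4.487
vertex -2.552 0.94 4.226
endloop
endfacet
facet normal 0.257 -0.966 0.022
outer loop
vertex -1.655 1.164 3.585
vertex -2.552 0.94 4.226
vertex -2.636 0.892 3.106
endloop
endfacet
facet normal 0.469 -0.660 -0.586
outer loop
vertex -1.655 1.164 3.585
vertex -2.636 0.892 3.106
vertex -2.01 1.721 2.674
endloop
endfacet
facet normal 0.900 -0.115 -0.421
outer loop
vertex -1.655 1.164 3.585
vertex -2.01 1.721 2.674
vertex -1.539 2.282 3.528
endloop
endfacet
facet normal 0.675 0.537 0.506
outer loop
vertex -1.874 1.799 4.487
vertex -1.539 2.282 3.528
vertex -2.364 2.748 4.134
endloop
endfacet
facet normal 0.033 -0.315 0.949
outer loop
vertex -2.552 0.94 4.226
vertex -1.874 1.799 4.487
vertex -2.99 1.919 4.566
endloop
endfacet
facet normal -0.450 -0.890 0.072
outer loop
vertex -2.636 0.892 3.106
vertex -2.552 0.94 4.226
vertex -3.461 1.358 3.712
endloop
endfacet
facet normal -0.107 -0.395 -0.913
outer loop
vertex -2.01 1.721 2.674
vertex -2.636 0.892 3.106
vertex -3.126 1.841 2.753
endloop
endfacet
facet normal 0.589 0.487 -0.645
outer loop
vertex -1.539 2.282 3.528
vertex -2.01 1.721 2.674
vertex -2.448 2.7 3.014
endloop
endfacet

endsolid
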